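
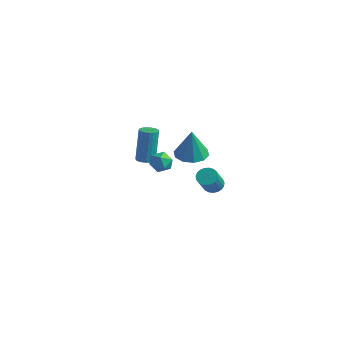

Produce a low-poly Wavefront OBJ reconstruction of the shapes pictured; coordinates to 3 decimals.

v -1.626 3.713 -3.985
v -1.07 3.938 -4.007
v -0.638 2.991 -2.818
v -1.194 2.767 -2.795
v -1.181 4.091 -3.845
v -0.75 3.144 -2.656
v -1.369 4.179 -3.707
v -0.938 3.232 -2.518
v -1.602 4.187 -3.616
v -1.17 3.24 -2.427
v -1.838 4.112 -3.59
v -1.407 3.165 -2.401
v -2.038 3.969 -3.632
v -1.607 3.022 -2.442
v -2.167 3.781 -3.734
v -1.735 2.834 -2.545
v -2.202 3.582 -3.88
v -1.77 2.635 -2.691
v -2.137 3.405 -4.044
v -1.706 2.459 -2.855
v -1.984 3.282 -4.198
v -1.553 2.335 -3.009
v -1.769 3.233 -4.315
v -1.338 2.287 -3.126
v -1.529 3.268 -4.374
v -1.098 2.321 -3.185
v -1.306 3.379 -4.367
v -0.875 2.432 -3.178
v -1.138 3.548 -4.293
v -0.707 2.601 -3.104
v -1.055 3.746 -4.166
v -0.623 2.799 -2.977
v 1.162 -3.13 2.175
v 1.729 -2.8 2.08
v 1.691 -4.06 2.1
v 2.258 -3.73 2.005
v 1.958 -3.711 2.596
v 1.632 -3.137 2.642
v 1.788 -3.723 1.538
v 1.462 -3.149 1.584
v 2.116 -3.167 1.686
v 2.221 -3.159 2.34
v 1.199 -3.701 1.84
v 1.304 -3.693 2.494
v -3.085 3.536 -2.155
v -2.143 3.52 -2.283
v -2.835 3.304 -0.305
v -2.305 4.077 -2.192
v -2.764 4.427 -2.086
v -3.345 4.437 -2.007
v -3.827 4.103 -1.984
v -4.026 3.552 -2.026
v -3.864 2.994 -2.117
v -3.405 2.644 -2.223
v -2.824 2.634 -2.302
v -2.342 2.969 -2.325
v -2.363 -0.521 -0.652
v -1.868 -0.671 -0.596
v -1.983 -0.308 1.388
v -2.477 -0.159 1.332
v -1.847 -0.459 -0.633
v -1.962 -0.097 1.35
v -1.915 -0.258 -0.674
v -2.03 0.105 1.31
v -2.06 -0.102 -0.711
v -2.175 0.26 1.273
v -2.258 -0.019 -0.738
v -2.373 0.343 1.246
v -2.474 -0.023 -0.75
v -2.589 0.34 1.234
v -2.67 -0.113 -0.744
v -2.785 0.25 1.239
v -2.814 -0.273 -0.723
v -2.929 0.09 1.26
v -2.879 -0.477 -0.69
v -2.994 -0.114 1.294
v -2.855 -0.688 -0.65
v -2.97 -0.325 1.334
v -2.746 -0.87 -0.61
v -2.861 -0.507 1.373
v -2.571 -0.992 -0.578
v -2.686 -0.629 1.406
v -2.359 -1.033 -0.558
v -2.474 -0.67 1.426
v -2.148 -0.985 -0.555
v -2.263 -0.622 1.429
v -1.974 -0.857 -0.568
v -2.089 -0.494 1.416
f 2 1 5
f 2 5 3
f 3 5 6
f 3 6 4
f 5 1 7
f 5 7 6
f 6 7 8
f 6 8 4
f 7 1 9
f 7 9 8
f 8 9 10
f 8 10 4
f 9 1 11
f 9 11 10
f 10 11 12
f 10 12 4
f 11 1 13
f 11 13 12
f 12 13 14
f 12 14 4
f 13 1 15
f 13 15 14
f 14 15 16
f 14 16 4
f 15 1 17
f 15 17 16
f 16 17 18
f 16 18 4
f 17 1 19
f 17 19 18
f 18 19 20
f 18 20 4
f 19 1 21
f 19 21 20
f 20 21 22
f 20 22 4
f 21 1 23
f 21 23 22
f 22 23 24
f 22 24 4
f 23 1 25
f 23 25 24
f 24 25 26
f 24 26 4
f 25 1 27
f 25 27 26
f 26 27 28
f 26 28 4
f 27 1 29
f 27 29 28
f 28 29 30
f 28 30 4
f 29 1 31
f 29 31 30
f 30 31 32
f 30 32 4
f 31 1 2
f 31 2 32
f 32 2 3
f 32 3 4
f 33 44 38
f 33 38 34
f 33 34 40
f 33 40 43
f 33 43 44
f 34 38 42
f 38 44 37
f 44 43 35
f 43 40 39
f 40 34 41
f 36 42 37
f 36 37 35
f 36 35 39
f 36 39 41
f 36 41 42
f 37 42 38
f 35 37 44
f 39 35 43
f 41 39 40
f 42 41 34
f 46 45 48
f 46 48 47
f 48 45 49
f 48 49 47
f 49 45 50
f 49 50 47
f 50 45 51
f 50 51 47
f 51 45 52
f 51 52 47
f 52 45 53
f 52 53 47
f 53 45 54
f 53 54 47
f 54 45 55
f 54 55 47
f 55 45 56
f 55 56 47
f 56 45 46
f 56 46 47
f 58 57 61
f 58 61 59
f 59 61 62
f 59 62 60
f 61 57 63
f 61 63 62
f 62 63 64
f 62 64 60
f 63 57 65
f 63 65 64
f 64 65 66
f 64 66 60
f 65 57 67
f 65 67 66
f 66 67 68
f 66 68 60
f 67 57 69
f 67 69 68
f 68 69 70
f 68 70 60
f 69 57 71
f 69 71 70
f 70 71 72
f 70 72 60
f 71 57 73
f 71 73 72
f 72 73 74
f 72 74 60
f 73 57 75
f 73 75 74
f 74 75 76
f 74 76 60
f 75 57 77
f 75 77 76
f 76 77 78
f 76 78 60
f 77 57 79
f 77 79 78
f 78 79 80
f 78 80 60
f 79 57 81
f 79 81 80
f 80 81 82
f 80 82 60
f 81 57 83
f 81 83 82
f 82 83 84
f 82 84 60
f 83 57 85
f 83 85 84
f 84 85 86
f 84 86 60
f 85 57 87
f 85 87 86
f 86 87 88
f 86 88 60
f 87 57 58
f 87 58 88
f 88 58 59
f 88 59 60



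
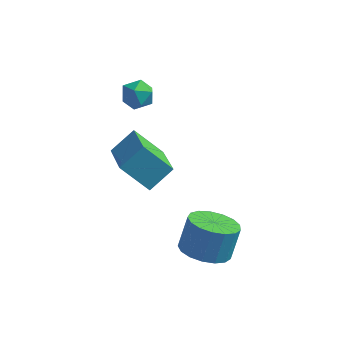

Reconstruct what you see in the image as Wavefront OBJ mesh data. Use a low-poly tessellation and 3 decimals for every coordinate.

v -2.432 0.122 -1.241
v -1.896 0.45 -1.45
v -1.884 -0.23 -0.39
v -1.348 0.098 -0.599
v -1.876 0.432 -0.379
v -2.214 0.65 -0.905
v -1.566 -0.43 -0.935
v -1.904 -0.212 -1.461
v -1.361 0.109 -1.261
v -1.552 0.642 -0.918
v -2.228 -0.422 -0.922
v -2.419 0.111 -0.579
v 0.175 -4.426 -1.183
v -0.828 -4.469 -0.266
v -0.732 -2.844 -2.099
v -1.734 -2.888 -1.181
v 0.734 -3.732 -0.539
v -0.268 -3.776 0.379
v -0.172 -2.151 -1.454
v -1.175 -2.194 -0.537
v 1.933 -4.106 -4.29
v 2.497 -4.767 -4.054
v 2.651 -4.234 -2.933
v 2.087 -3.574 -3.17
v 2.754 -4.47 -4.23
v 2.908 -3.937 -3.11
v 2.824 -4.089 -4.42
v 2.977 -3.557 -3.3
v 2.689 -3.713 -4.581
v 2.842 -3.18 -3.46
v 2.381 -3.427 -4.675
v 2.534 -2.894 -3.554
v 1.971 -3.296 -4.68
v 2.124 -2.764 -3.56
v 1.552 -3.351 -4.597
v 1.705 -2.819 -3.476
v 1.22 -3.579 -4.443
v 1.373 -3.047 -3.323
v 1.052 -3.928 -4.254
v 1.205 -3.395 -3.134
v 1.086 -4.318 -4.074
v 1.239 -3.785 -2.953
v 1.314 -4.659 -3.943
v 1.467 -4.126 -2.822
v 1.684 -4.873 -3.891
v 1.837 -4.341 -2.771
v 2.111 -4.912 -3.931
v 2.264 -4.38 -2.811
f 1 12 6
f 1 6 2
f 1 2 8
f 1 8 11
f 1 11 12
f 2 6 10
f 6 12 5
f 12 11 3
f 11 8 7
f 8 2 9
f 4 10 5
f 4 5 3
f 4 3 7
f 4 7 9
f 4 9 10
f 5 10 6
f 3 5 12
f 7 3 11
f 9 7 8
f 10 9 2
f 14 16 13
f 17 14 13
f 13 16 15
f 15 17 13
f 14 20 16
f 18 14 17
f 18 20 14
f 16 20 15
f 19 17 15
f 15 20 19
f 19 18 17
f 20 18 19
f 22 21 25
f 22 25 23
f 23 25 26
f 23 26 24
f 25 21 27
f 25 27 26
f 26 27 28
f 26 28 24
f 27 21 29
f 27 29 28
f 28 29 30
f 28 30 24
f 29 21 31
f 29 31 30
f 30 31 32
f 30 32 24
f 31 21 33
f 31 33 32
f 32 33 34
f 32 34 24
f 33 21 35
f 33 35 34
f 34 35 36
f 34 36 24
f 35 21 37
f 35 37 36
f 36 37 38
f 36 38 24
f 37 21 39
f 37 39 38
f 38 39 40
f 38 40 24
f 39 21 41
f 39 41 40
f 40 41 42
f 40 42 24
f 41 21 43
f 41 43 42
f 42 43 44
f 42 44 24
f 43 21 45
f 43 45 44
f 44 45 46
f 44 46 24
f 45 21 47
f 45 47 46
f 46 47 48
f 46 48 24
f 47 21 22
f 47 22 48
f 48 22 23
f 48 23 24



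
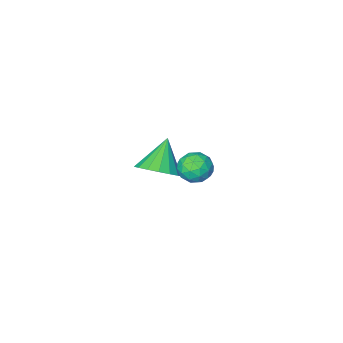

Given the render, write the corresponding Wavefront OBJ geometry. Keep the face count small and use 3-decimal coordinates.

v -1.814 2.044 1.605
v -1.209 2.072 2.042
v -1.511 0.928 1.258
v -0.906 0.956 1.695
v -1.587 0.926 2
v -1.774 1.616 2.215
v -0.946 1.384 1.085
v -1.133 2.074 1.3
v -0.673 1.664 1.721
v -1.069 1.381 2.287
v -1.651 1.619 1.013
v -2.047 1.336 1.579
v -1.538 2.156 1.854
v -1.182 0.844 1.446
v -1.582 0.826 1.625
v -1.227 0.842 1.882
v -1.87 1.888 1.956
v -1.515 1.904 2.213
v -1.737 1.23 2.188
v -1.205 1.096 1.087
v -0.85 1.112 1.344
v -1.493 2.158 1.418
v -1.138 2.174 1.675
v -0.983 1.77 1.112
v -0.868 1.933 1.922
v -0.69 1.277 1.718
v -0.713 1.529 1.36
v -0.823 1.934 1.486
v -1.101 1.766 2.255
v -0.922 1.11 2.051
v -1.322 1.092 2.23
v -1.433 1.498 2.356
v -0.785 1.526 2.066
v -1.798 1.89 1.249
v -1.619 1.234 1.045
v -1.287 1.502 0.944
v -1.398 1.908 1.07
v -2.03 1.723 1.582
v -1.852 1.067 1.378
v -1.897 1.066 1.814
v -2.007 1.471 1.94
v -1.935 1.474 1.234
v -2.623 -3.458 -2.529
v -1.943 -3.1 -1.889
v -3.497 -4.122 -1.231
v -2.264 -2.747 -1.924
v -2.668 -2.557 -2.098
v -3.061 -2.573 -2.37
v -3.353 -2.791 -2.68
v -3.479 -3.163 -2.954
v -3.408 -3.602 -3.131
v -3.158 -4.008 -3.171
v -2.785 -4.288 -3.063
v -2.375 -4.378 -2.833
v -2.022 -4.257 -2.533
v -1.806 -3.953 -2.233
v -1.778 -3.536 -2
f 1 38 17
f 38 12 41
f 17 41 6
f 38 41 17
f 1 17 13
f 17 6 18
f 13 18 2
f 17 18 13
f 1 13 22
f 13 2 23
f 22 23 8
f 13 23 22
f 1 22 34
f 22 8 37
f 34 37 11
f 22 37 34
f 1 34 38
f 34 11 42
f 38 42 12
f 34 42 38
f 2 18 29
f 18 6 32
f 29 32 10
f 18 32 29
f 6 41 19
f 41 12 40
f 19 40 5
f 41 40 19
f 12 42 39
f 42 11 35
f 39 35 3
f 42 35 39
f 11 37 36
f 37 8 24
f 36 24 7
f 37 24 36
f 8 23 28
f 23 2 25
f 28 25 9
f 23 25 28
f 4 30 16
f 30 10 31
f 16 31 5
f 30 31 16
f 4 16 14
f 16 5 15
f 14 15 3
f 16 15 14
f 4 14 21
f 14 3 20
f 21 20 7
f 14 20 21
f 4 21 26
f 21 7 27
f 26 27 9
f 21 27 26
f 4 26 30
f 26 9 33
f 30 33 10
f 26 33 30
f 5 31 19
f 31 10 32
f 19 32 6
f 31 32 19
f 3 15 39
f 15 5 40
f 39 40 12
f 15 40 39
f 7 20 36
f 20 3 35
f 36 35 11
f 20 35 36
f 9 27 28
f 27 7 24
f 28 24 8
f 27 24 28
f 10 33 29
f 33 9 25
f 29 25 2
f 33 25 29
f 44 43 46
f 44 46 45
f 46 43 47
f 46 47 45
f 47 43 48
f 47 48 45
f 48 43 49
f 48 49 45
f 49 43 50
f 49 50 45
f 50 43 51
f 50 51 45
f 51 43 52
f 51 52 45
f 52 43 53
f 52 53 45
f 53 43 54
f 53 54 45
f 54 43 55
f 54 55 45
f 55 43 56
f 55 56 45
f 56 43 57
f 56 57 45
f 57 43 44
f 57 44 45



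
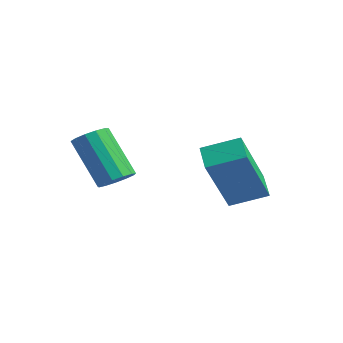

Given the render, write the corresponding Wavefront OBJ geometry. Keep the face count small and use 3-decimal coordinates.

v 1.793 -2.229 0.21
v 2.188 -1.989 0.526
v 1.221 -2.27 1.946
v 0.827 -2.511 1.63
v 1.991 -1.758 0.438
v 1.025 -2.039 1.858
v 1.732 -1.677 0.278
v 0.766 -1.958 1.697
v 1.492 -1.771 0.096
v 0.526 -2.052 1.515
v 1.348 -2.011 -0.05
v 0.381 -2.292 1.37
v 1.345 -2.32 -0.113
v 0.379 -2.601 1.307
v 1.484 -2.601 -0.073
v 0.518 -2.882 1.346
v 1.722 -2.763 0.056
v 0.756 -3.044 1.476
v 1.982 -2.756 0.235
v 1.016 -3.037 1.654
v 2.182 -2.582 0.405
v 1.216 -2.863 1.825
v 2.259 -2.296 0.514
v 1.293 -2.577 1.934
v 2.765 0.496 -0.219
v 3.277 -0.572 1.527
v 3.341 1.401 0.165
v 3.853 0.334 1.912
v 3.527 0.186 -0.632
v 4.039 -0.881 1.115
v 4.103 1.092 -0.247
v 4.615 0.024 1.499
f 2 1 5
f 2 5 3
f 3 5 6
f 3 6 4
f 5 1 7
f 5 7 6
f 6 7 8
f 6 8 4
f 7 1 9
f 7 9 8
f 8 9 10
f 8 10 4
f 9 1 11
f 9 11 10
f 10 11 12
f 10 12 4
f 11 1 13
f 11 13 12
f 12 13 14
f 12 14 4
f 13 1 15
f 13 15 14
f 14 15 16
f 14 16 4
f 15 1 17
f 15 17 16
f 16 17 18
f 16 18 4
f 17 1 19
f 17 19 18
f 18 19 20
f 18 20 4
f 19 1 21
f 19 21 20
f 20 21 22
f 20 22 4
f 21 1 23
f 21 23 22
f 22 23 24
f 22 24 4
f 23 1 2
f 23 2 24
f 24 2 3
f 24 3 4
f 26 28 25
f 29 26 25
f 25 28 27
f 27 29 25
f 26 32 28
f 30 26 29
f 30 32 26
f 28 32 27
f 31 29 27
f 27 32 31
f 31 30 29
f 32 30 31



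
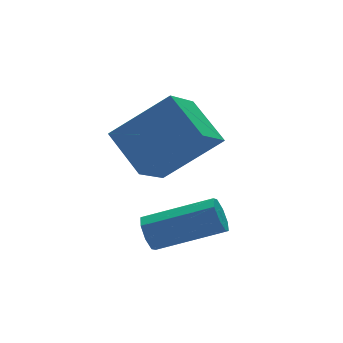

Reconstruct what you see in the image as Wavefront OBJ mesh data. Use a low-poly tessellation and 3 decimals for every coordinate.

v -4.226 -0.958 0.844
v -3.972 -0.837 0.419
v -2.5 -1.642 1.07
v -2.754 -1.762 1.496
v -3.943 -0.561 0.694
v -2.47 -1.366 1.345
v -4.08 -0.518 1.057
v -2.607 -1.322 1.708
v -4.302 -0.732 1.295
v -2.83 -1.536 1.946
v -4.48 -1.078 1.27
v -3.008 -1.883 1.921
v -4.51 -1.354 0.995
v -3.037 -2.159 1.646
v -4.373 -1.398 0.632
v -2.9 -2.202 1.283
v -4.15 -1.184 0.394
v -2.678 -1.988 1.045
v -2.651 -0.707 3.56
v -2.821 0.525 4.324
v -4.021 -0.147 2.353
v -4.191 1.085 3.117
v -1.669 -0.065 2.743
v -1.839 1.167 3.507
v -3.039 0.495 1.536
v -3.209 1.727 2.3
f 2 1 5
f 2 5 3
f 3 5 6
f 3 6 4
f 5 1 7
f 5 7 6
f 6 7 8
f 6 8 4
f 7 1 9
f 7 9 8
f 8 9 10
f 8 10 4
f 9 1 11
f 9 11 10
f 10 11 12
f 10 12 4
f 11 1 13
f 11 13 12
f 12 13 14
f 12 14 4
f 13 1 15
f 13 15 14
f 14 15 16
f 14 16 4
f 15 1 17
f 15 17 16
f 16 17 18
f 16 18 4
f 17 1 2
f 17 2 18
f 18 2 3
f 18 3 4
f 20 22 19
f 23 20 19
f 19 22 21
f 21 23 19
f 20 26 22
f 24 20 23
f 24 26 20
f 22 26 21
f 25 23 21
f 21 26 25
f 25 24 23
f 26 24 25



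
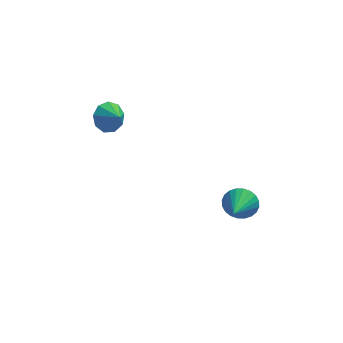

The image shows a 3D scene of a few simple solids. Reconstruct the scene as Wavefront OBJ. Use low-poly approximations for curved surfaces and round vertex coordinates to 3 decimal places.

v -3.7 0.874 2.834
v -3.02 1.03 2.175
v -3.08 0.246 3.326
v -2.964 1.466 2.663
v -3.252 1.625 3.231
v -3.75 1.433 3.613
v -4.225 0.979 3.631
v -4.453 0.476 3.277
v -4.33 0.159 2.715
v -3.911 0.177 2.209
v -3.394 0.521 1.996
v 2.984 -1.189 -2.049
v 3.469 -0.939 -1.259
v 2.656 -3.071 -1.251
v 3.121 -0.839 -1.166
v 2.752 -0.791 -1.207
v 2.418 -0.805 -1.376
v 2.17 -0.877 -1.648
v 2.046 -0.996 -1.98
v 2.065 -1.145 -2.324
v 2.224 -1.301 -2.625
v 2.499 -1.439 -2.839
v 2.848 -1.54 -2.932
v 3.217 -1.587 -2.891
v 3.551 -1.573 -2.722
v 3.799 -1.502 -2.45
v 3.922 -1.382 -2.117
v 3.903 -1.233 -1.774
v 3.744 -1.078 -1.473
f 2 1 4
f 2 4 3
f 4 1 5
f 4 5 3
f 5 1 6
f 5 6 3
f 6 1 7
f 6 7 3
f 7 1 8
f 7 8 3
f 8 1 9
f 8 9 3
f 9 1 10
f 9 10 3
f 10 1 11
f 10 11 3
f 11 1 2
f 11 2 3
f 13 12 15
f 13 15 14
f 15 12 16
f 15 16 14
f 16 12 17
f 16 17 14
f 17 12 18
f 17 18 14
f 18 12 19
f 18 19 14
f 19 12 20
f 19 20 14
f 20 12 21
f 20 21 14
f 21 12 22
f 21 22 14
f 22 12 23
f 22 23 14
f 23 12 24
f 23 24 14
f 24 12 25
f 24 25 14
f 25 12 26
f 25 26 14
f 26 12 27
f 26 27 14
f 27 12 28
f 27 28 14
f 28 12 29
f 28 29 14
f 29 12 13
f 29 13 14



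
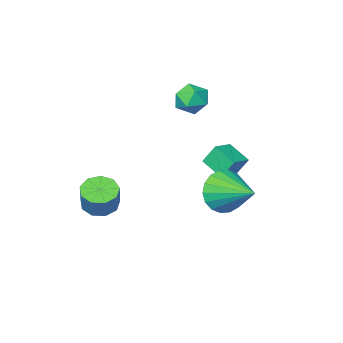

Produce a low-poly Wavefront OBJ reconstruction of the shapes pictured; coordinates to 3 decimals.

v 0.36 -4.091 -1.17
v 0.921 -4.565 -1.083
v 1.201 -4.044 -0.062
v 0.64 -3.569 -0.15
v 1.078 -4.155 -1.335
v 1.359 -3.634 -0.314
v 0.899 -3.716 -1.51
v 1.18 -3.194 -0.489
v 0.468 -3.451 -1.527
v 0.749 -2.93 -0.506
v -0.014 -3.486 -1.376
v 0.267 -2.965 -0.355
v -0.321 -3.804 -1.13
v -0.04 -3.282 -0.109
v -0.31 -4.256 -0.902
v -0.029 -3.734 0.119
v 0.015 -4.63 -0.8
v 0.295 -4.109 0.221
v 0.501 -4.753 -0.871
v 0.781 -4.232 0.15
v -2.711 -0.35 0.387
v -2.319 0.019 -0.432
v -2.969 1.27 0.993
v -2.742 -0.011 -0.532
v -3.159 -0.109 -0.451
v -3.488 -0.254 -0.203
v -3.662 -0.418 0.161
v -3.648 -0.569 0.57
v -3.449 -0.676 0.943
v -3.103 -0.72 1.205
v -2.68 -0.689 1.306
v -2.262 -0.592 1.224
v -1.934 -0.447 0.976
v -1.759 -0.283 0.612
v -1.773 -0.132 0.203
v -1.973 -0.024 -0.17
v -3.584 -3.061 3.449
v -3.24 -3.324 4.082
v -3.46 -4.176 2.918
v -3.116 -4.439 3.551
v -3.863 -4.265 3.565
v -3.94 -3.576 3.893
v -2.76 -3.924 3.107
v -2.837 -3.235 3.435
v -2.731 -3.858 3.871
v -3.412 -4.068 4.154
v -3.288 -3.432 2.846
v -3.969 -3.642 3.129
v -4.165 -2.353 1.519
v -3.337 -2.029 1.756
v -4.398 -1.417 1.056
v -3.569 -1.094 1.293
v -3.811 -2.666 0.707
v -2.982 -2.343 0.944
v -4.043 -1.731 0.244
v -3.215 -1.407 0.481
f 2 1 5
f 2 5 3
f 3 5 6
f 3 6 4
f 5 1 7
f 5 7 6
f 6 7 8
f 6 8 4
f 7 1 9
f 7 9 8
f 8 9 10
f 8 10 4
f 9 1 11
f 9 11 10
f 10 11 12
f 10 12 4
f 11 1 13
f 11 13 12
f 12 13 14
f 12 14 4
f 13 1 15
f 13 15 14
f 14 15 16
f 14 16 4
f 15 1 17
f 15 17 16
f 16 17 18
f 16 18 4
f 17 1 19
f 17 19 18
f 18 19 20
f 18 20 4
f 19 1 2
f 19 2 20
f 20 2 3
f 20 3 4
f 22 21 24
f 22 24 23
f 24 21 25
f 24 25 23
f 25 21 26
f 25 26 23
f 26 21 27
f 26 27 23
f 27 21 28
f 27 28 23
f 28 21 29
f 28 29 23
f 29 21 30
f 29 30 23
f 30 21 31
f 30 31 23
f 31 21 32
f 31 32 23
f 32 21 33
f 32 33 23
f 33 21 34
f 33 34 23
f 34 21 35
f 34 35 23
f 35 21 36
f 35 36 23
f 36 21 22
f 36 22 23
f 37 48 42
f 37 42 38
f 37 38 44
f 37 44 47
f 37 47 48
f 38 42 46
f 42 48 41
f 48 47 39
f 47 44 43
f 44 38 45
f 40 46 41
f 40 41 39
f 40 39 43
f 40 43 45
f 40 45 46
f 41 46 42
f 39 41 48
f 43 39 47
f 45 43 44
f 46 45 38
f 50 52 49
f 53 50 49
f 49 52 51
f 51 53 49
f 50 56 52
f 54 50 53
f 54 56 50
f 52 56 51
f 55 53 51
f 51 56 55
f 55 54 53
f 56 54 55



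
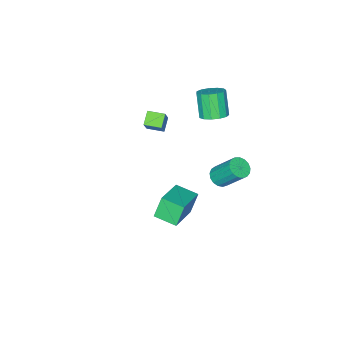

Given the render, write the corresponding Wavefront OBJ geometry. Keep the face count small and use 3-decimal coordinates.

v -2.651 -3.553 -0.052
v -1.952 -3.072 1.136
v -1.955 -3.161 -0.62
v -1.256 -2.681 0.568
v -2.104 -4.459 -0.008
v -1.405 -3.979 1.18
v -1.408 -4.068 -0.576
v -0.709 -3.587 0.612
v -3.203 -0.38 1.95
v -2.382 -0.389 2.205
v -2.856 -1.109 3.705
v -3.677 -1.1 3.45
v -2.565 0.035 2.35
v -3.039 -0.684 3.851
v -2.951 0.327 2.369
v -3.425 -0.392 3.869
v -3.417 0.395 2.254
v -3.891 -0.324 3.754
v -3.815 0.217 2.043
v -4.289 -0.503 3.543
v -4.019 -0.151 1.802
v -4.493 -0.871 3.302
v -3.964 -0.592 1.608
v -4.437 -1.311 3.109
v -3.667 -0.966 1.523
v -4.141 -1.685 3.023
v -3.223 -1.153 1.573
v -3.697 -1.872 3.074
v -2.773 -1.096 1.743
v -3.246 -1.815 3.243
v -2.459 -0.811 1.978
v -2.933 -1.53 3.479
v -3.556 -0.144 -3.997
v -2.83 -0 -3.971
v -3.139 1.267 -2.376
v -3.864 1.124 -2.403
v -2.957 0.246 -4.191
v -3.266 1.513 -2.597
v -3.221 0.403 -4.367
v -3.53 1.671 -2.773
v -3.562 0.435 -4.458
v -3.871 1.702 -2.864
v -3.901 0.334 -4.444
v -4.21 1.602 -2.85
v -4.161 0.124 -4.327
v -4.47 1.391 -2.733
v -4.283 -0.148 -4.135
v -4.591 1.12 -2.541
v -4.237 -0.418 -3.911
v -4.546 0.849 -2.317
v -4.036 -0.626 -3.707
v -4.345 0.642 -2.113
v -3.724 -0.723 -3.569
v -4.033 0.544 -1.975
v -3.374 -0.688 -3.529
v -3.683 0.58 -1.935
v -3.066 -0.528 -3.597
v -3.375 0.74 -2.003
v -2.869 -0.28 -3.756
v -3.178 0.988 -2.162
v 3.024 2.192 0.209
v 2.473 2.239 1.496
v 2.597 3.463 -0.019
v 2.047 3.51 1.267
v 4.873 2.95 0.973
v 4.323 2.997 2.259
v 4.447 4.221 0.744
v 3.896 4.268 2.031
f 2 4 1
f 5 2 1
f 1 4 3
f 3 5 1
f 2 8 4
f 6 2 5
f 6 8 2
f 4 8 3
f 7 5 3
f 3 8 7
f 7 6 5
f 8 6 7
f 10 9 13
f 10 13 11
f 11 13 14
f 11 14 12
f 13 9 15
f 13 15 14
f 14 15 16
f 14 16 12
f 15 9 17
f 15 17 16
f 16 17 18
f 16 18 12
f 17 9 19
f 17 19 18
f 18 19 20
f 18 20 12
f 19 9 21
f 19 21 20
f 20 21 22
f 20 22 12
f 21 9 23
f 21 23 22
f 22 23 24
f 22 24 12
f 23 9 25
f 23 25 24
f 24 25 26
f 24 26 12
f 25 9 27
f 25 27 26
f 26 27 28
f 26 28 12
f 27 9 29
f 27 29 28
f 28 29 30
f 28 30 12
f 29 9 31
f 29 31 30
f 30 31 32
f 30 32 12
f 31 9 10
f 31 10 32
f 32 10 11
f 32 11 12
f 34 33 37
f 34 37 35
f 35 37 38
f 35 38 36
f 37 33 39
f 37 39 38
f 38 39 40
f 38 40 36
f 39 33 41
f 39 41 40
f 40 41 42
f 40 42 36
f 41 33 43
f 41 43 42
f 42 43 44
f 42 44 36
f 43 33 45
f 43 45 44
f 44 45 46
f 44 46 36
f 45 33 47
f 45 47 46
f 46 47 48
f 46 48 36
f 47 33 49
f 47 49 48
f 48 49 50
f 48 50 36
f 49 33 51
f 49 51 50
f 50 51 52
f 50 52 36
f 51 33 53
f 51 53 52
f 52 53 54
f 52 54 36
f 53 33 55
f 53 55 54
f 54 55 56
f 54 56 36
f 55 33 57
f 55 57 56
f 56 57 58
f 56 58 36
f 57 33 59
f 57 59 58
f 58 59 60
f 58 60 36
f 59 33 34
f 59 34 60
f 60 34 35
f 60 35 36
f 62 64 61
f 65 62 61
f 61 64 63
f 63 65 61
f 62 68 64
f 66 62 65
f 66 68 62
f 64 68 63
f 67 65 63
f 63 68 67
f 67 66 65
f 68 66 67



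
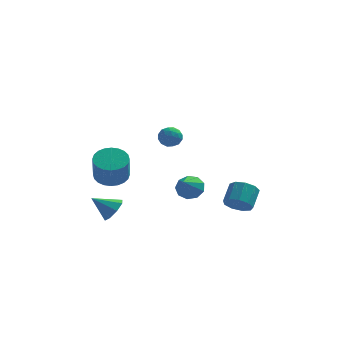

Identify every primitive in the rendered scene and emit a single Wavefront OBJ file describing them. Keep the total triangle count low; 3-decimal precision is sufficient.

v 0.66 4.263 -4.438
v 1.494 4.331 -4.105
v 0.3 2.717 -3.222
v 1.107 4.679 -3.777
v 0.511 4.833 -3.758
v -0.015 4.72 -4.057
v -0.225 4.393 -4.535
v -0.021 4.006 -4.967
v 0.502 3.738 -5.152
v 1.099 3.716 -5.003
v 1.491 3.95 -4.589
v 3.491 -0.496 -3.401
v 4.208 -0.341 -3.904
v 4.567 0.731 -3.062
v 3.849 0.576 -2.559
v 3.735 -0.02 -4.112
v 4.093 1.053 -3.27
v 3.147 0.079 -3.987
v 3.506 1.151 -3.145
v 2.72 -0.092 -3.588
v 3.079 0.981 -2.746
v 2.654 -0.452 -3.101
v 3.013 0.621 -2.259
v 2.979 -0.832 -2.755
v 3.338 0.24 -1.913
v 3.544 -1.056 -2.711
v 3.902 0.017 -1.869
v 4.083 -1.017 -2.99
v 4.442 0.055 -2.148
v 4.346 -0.735 -3.461
v 4.705 0.337 -2.619
v -3.704 0.534 -1.594
v -2.664 0.574 -1.605
v -2.617 -0.213 0.024
v -3.656 -0.254 0.034
v -2.756 0.929 -1.431
v -2.709 0.142 0.198
v -2.991 1.224 -1.281
v -2.944 0.436 0.348
v -3.335 1.414 -1.18
v -3.288 0.626 0.449
v -3.735 1.469 -1.141
v -3.688 0.682 0.488
v -4.131 1.383 -1.172
v -4.084 0.595 0.457
v -4.461 1.167 -1.267
v -4.414 0.379 0.362
v -4.676 0.854 -1.411
v -4.629 0.067 0.218
v -4.743 0.493 -1.584
v -4.696 -0.294 0.045
v -4.651 0.138 -1.758
v -4.604 -0.649 -0.129
v -4.416 -0.156 -1.908
v -4.369 -0.944 -0.279
v -4.072 -0.346 -2.009
v -4.025 -1.134 -0.38
v -3.672 -0.402 -2.048
v -3.625 -1.189 -0.419
v -3.276 -0.315 -2.017
v -3.229 -1.103 -0.388
v -2.946 -0.099 -1.922
v -2.899 -0.887 -0.293
v -2.731 0.213 -1.778
v -2.684 -0.574 -0.149
v -3.288 -3.762 -2.237
v -2.84 -3.347 -1.645
v -4.492 -3.738 -1.343
v -3.14 -2.944 -2.059
v -3.525 -3.02 -2.577
v -3.772 -3.531 -2.896
v -3.735 -4.177 -2.829
v -3.436 -4.58 -2.414
v -3.05 -4.504 -1.896
v -2.803 -3.993 -1.578
v -0.069 -2.52 3.609
v 0.426 -2.656 3.096
v -0.886 -3.064 2.964
v -0.391 -3.2 2.451
v -0.351 -3.536 3.093
v 0.154 -3.2 3.491
v -0.614 -2.52 2.569
v -0.109 -2.184 2.967
v 0.089 -2.656 2.453
v 0.252 -3.284 2.777
v -0.712 -2.436 3.283
v -0.549 -3.064 3.607
v 0.25 -2.54 3.409
v -0.71 -3.18 2.651
v -0.686 -3.377 3.028
v -0.396 -3.457 2.727
v 0.09 -2.86 3.641
v 0.381 -2.94 3.34
v -0.075 -3.458 3.338
v -0.841 -2.78 2.72
v -0.55 -2.86 2.419
v -0.064 -2.263 3.333
v 0.226 -2.343 3.032
v -0.385 -2.262 2.722
v 0.343 -2.62 2.73
v -0.137 -2.94 2.351
v -0.268 -2.54 2.42
v 0.028 -2.342 2.654
v 0.439 -2.989 2.92
v -0.041 -3.309 2.541
v -0.018 -3.507 2.918
v 0.279 -3.309 3.152
v 0.241 -2.989 2.542
v -0.419 -2.411 3.519
v -0.899 -2.731 3.14
v -0.739 -2.411 2.908
v -0.442 -2.213 3.142
v -0.323 -2.78 3.709
v -0.803 -3.1 3.33
v -0.488 -3.378 3.406
v -0.192 -3.18 3.64
v -0.701 -2.731 3.518
f 2 1 4
f 2 4 3
f 4 1 5
f 4 5 3
f 5 1 6
f 5 6 3
f 6 1 7
f 6 7 3
f 7 1 8
f 7 8 3
f 8 1 9
f 8 9 3
f 9 1 10
f 9 10 3
f 10 1 11
f 10 11 3
f 11 1 2
f 11 2 3
f 13 12 16
f 13 16 14
f 14 16 17
f 14 17 15
f 16 12 18
f 16 18 17
f 17 18 19
f 17 19 15
f 18 12 20
f 18 20 19
f 19 20 21
f 19 21 15
f 20 12 22
f 20 22 21
f 21 22 23
f 21 23 15
f 22 12 24
f 22 24 23
f 23 24 25
f 23 25 15
f 24 12 26
f 24 26 25
f 25 26 27
f 25 27 15
f 26 12 28
f 26 28 27
f 27 28 29
f 27 29 15
f 28 12 30
f 28 30 29
f 29 30 31
f 29 31 15
f 30 12 13
f 30 13 31
f 31 13 14
f 31 14 15
f 33 32 36
f 33 36 34
f 34 36 37
f 34 37 35
f 36 32 38
f 36 38 37
f 37 38 39
f 37 39 35
f 38 32 40
f 38 40 39
f 39 40 41
f 39 41 35
f 40 32 42
f 40 42 41
f 41 42 43
f 41 43 35
f 42 32 44
f 42 44 43
f 43 44 45
f 43 45 35
f 44 32 46
f 44 46 45
f 45 46 47
f 45 47 35
f 46 32 48
f 46 48 47
f 47 48 49
f 47 49 35
f 48 32 50
f 48 50 49
f 49 50 51
f 49 51 35
f 50 32 52
f 50 52 51
f 51 52 53
f 51 53 35
f 52 32 54
f 52 54 53
f 53 54 55
f 53 55 35
f 54 32 56
f 54 56 55
f 55 56 57
f 55 57 35
f 56 32 58
f 56 58 57
f 57 58 59
f 57 59 35
f 58 32 60
f 58 60 59
f 59 60 61
f 59 61 35
f 60 32 62
f 60 62 61
f 61 62 63
f 61 63 35
f 62 32 64
f 62 64 63
f 63 64 65
f 63 65 35
f 64 32 33
f 64 33 65
f 65 33 34
f 65 34 35
f 67 66 69
f 67 69 68
f 69 66 70
f 69 70 68
f 70 66 71
f 70 71 68
f 71 66 72
f 71 72 68
f 72 66 73
f 72 73 68
f 73 66 74
f 73 74 68
f 74 66 75
f 74 75 68
f 75 66 67
f 75 67 68
f 76 113 92
f 113 87 116
f 92 116 81
f 113 116 92
f 76 92 88
f 92 81 93
f 88 93 77
f 92 93 88
f 76 88 97
f 88 77 98
f 97 98 83
f 88 98 97
f 76 97 109
f 97 83 112
f 109 112 86
f 97 112 109
f 76 109 113
f 109 86 117
f 113 117 87
f 109 117 113
f 77 93 104
f 93 81 107
f 104 107 85
f 93 107 104
f 81 116 94
f 116 87 115
f 94 115 80
f 116 115 94
f 87 117 114
f 117 86 110
f 114 110 78
f 117 110 114
f 86 112 111
f 112 83 99
f 111 99 82
f 112 99 111
f 83 98 103
f 98 77 100
f 103 100 84
f 98 100 103
f 79 105 91
f 105 85 106
f 91 106 80
f 105 106 91
f 79 91 89
f 91 80 90
f 89 90 78
f 91 90 89
f 79 89 96
f 89 78 95
f 96 95 82
f 89 95 96
f 79 96 101
f 96 82 102
f 101 102 84
f 96 102 101
f 79 101 105
f 101 84 108
f 105 108 85
f 101 108 105
f 80 106 94
f 106 85 107
f 94 107 81
f 106 107 94
f 78 90 114
f 90 80 115
f 114 115 87
f 90 115 114
f 82 95 111
f 95 78 110
f 111 110 86
f 95 110 111
f 84 102 103
f 102 82 99
f 103 99 83
f 102 99 103
f 85 108 104
f 108 84 100
f 104 100 77
f 108 100 104



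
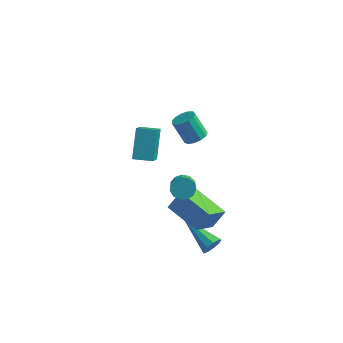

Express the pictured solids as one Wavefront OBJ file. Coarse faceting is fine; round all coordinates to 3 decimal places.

v -3.687 1.521 -1.576
v -3.853 2.677 -0.327
v -3.886 2.732 -2.723
v -4.051 3.888 -1.474
v -2.709 1.672 -1.586
v -2.874 2.828 -0.337
v -2.907 2.883 -2.733
v -3.073 4.039 -1.484
v 1.278 -2.046 -3.151
v 1.55 -1.893 -2.698
v -0.418 -1.054 -2.469
v 1.593 -1.634 -2.967
v 1.489 -1.567 -3.322
v 1.286 -1.725 -3.598
v 1.08 -2.032 -3.664
v 0.966 -2.346 -3.49
v 0.999 -2.519 -3.158
v 1.162 -2.471 -2.822
v 1.379 -2.224 -2.641
v 1.37 -2.353 -1.205
v 0.981 -3.645 -0.153
v -0.182 -1.572 -0.82
v -0.572 -2.863 0.231
v 1.812 -1.857 -0.431
v 1.422 -3.148 0.62
v 0.259 -1.075 -0.047
v -0.13 -2.367 1.005
v -0.287 0.533 2.195
v 0.028 1.02 2.303
v -0.619 1.195 3.394
v -0.933 0.707 3.285
v -0.239 1.117 2.13
v -0.886 1.292 3.22
v -0.52 1.029 1.977
v -1.167 1.203 3.067
v -0.728 0.783 1.893
v -1.375 0.957 2.984
v -0.795 0.457 1.905
v -1.442 0.632 2.996
v -0.701 0.156 2.009
v -1.348 0.33 3.1
v -0.475 -0.026 2.172
v -1.122 0.149 3.263
v -0.19 -0.03 2.342
v -0.837 0.144 3.433
v 0.065 0.144 2.465
v -0.582 0.318 3.556
v 0.208 0.442 2.503
v -0.439 0.616 3.593
v 0.194 0.768 2.442
v -0.453 0.943 3.533
v -0.062 -2.205 1.334
v 0.448 -2.29 1.073
v 0.673 -3.061 1.765
v 0.162 -2.975 2.026
v 0.5 -2.066 1.305
v 0.725 -2.837 1.997
v 0.373 -1.886 1.546
v 0.598 -2.657 2.239
v 0.108 -1.807 1.72
v 0.333 -2.578 2.413
v -0.211 -1.855 1.772
v 0.014 -2.625 2.464
v -0.483 -2.013 1.684
v -0.258 -2.783 2.376
v -0.622 -2.232 1.485
v -0.397 -3.003 2.177
v -0.583 -2.443 1.238
v -0.358 -3.213 1.93
v -0.378 -2.578 1.021
v -0.153 -3.348 1.714
v -0.074 -2.594 0.904
v 0.151 -3.365 1.597
v 0.234 -2.487 0.923
v 0.459 -3.258 1.616
f 2 4 1
f 5 2 1
f 1 4 3
f 3 5 1
f 2 8 4
f 6 2 5
f 6 8 2
f 4 8 3
f 7 5 3
f 3 8 7
f 7 6 5
f 8 6 7
f 10 9 12
f 10 12 11
f 12 9 13
f 12 13 11
f 13 9 14
f 13 14 11
f 14 9 15
f 14 15 11
f 15 9 16
f 15 16 11
f 16 9 17
f 16 17 11
f 17 9 18
f 17 18 11
f 18 9 19
f 18 19 11
f 19 9 10
f 19 10 11
f 21 23 20
f 24 21 20
f 20 23 22
f 22 24 20
f 21 27 23
f 25 21 24
f 25 27 21
f 23 27 22
f 26 24 22
f 22 27 26
f 26 25 24
f 27 25 26
f 29 28 32
f 29 32 30
f 30 32 33
f 30 33 31
f 32 28 34
f 32 34 33
f 33 34 35
f 33 35 31
f 34 28 36
f 34 36 35
f 35 36 37
f 35 37 31
f 36 28 38
f 36 38 37
f 37 38 39
f 37 39 31
f 38 28 40
f 38 40 39
f 39 40 41
f 39 41 31
f 40 28 42
f 40 42 41
f 41 42 43
f 41 43 31
f 42 28 44
f 42 44 43
f 43 44 45
f 43 45 31
f 44 28 46
f 44 46 45
f 45 46 47
f 45 47 31
f 46 28 48
f 46 48 47
f 47 48 49
f 47 49 31
f 48 28 50
f 48 50 49
f 49 50 51
f 49 51 31
f 50 28 29
f 50 29 51
f 51 29 30
f 51 30 31
f 53 52 56
f 53 56 54
f 54 56 57
f 54 57 55
f 56 52 58
f 56 58 57
f 57 58 59
f 57 59 55
f 58 52 60
f 58 60 59
f 59 60 61
f 59 61 55
f 60 52 62
f 60 62 61
f 61 62 63
f 61 63 55
f 62 52 64
f 62 64 63
f 63 64 65
f 63 65 55
f 64 52 66
f 64 66 65
f 65 66 67
f 65 67 55
f 66 52 68
f 66 68 67
f 67 68 69
f 67 69 55
f 68 52 70
f 68 70 69
f 69 70 71
f 69 71 55
f 70 52 72
f 70 72 71
f 71 72 73
f 71 73 55
f 72 52 74
f 72 74 73
f 73 74 75
f 73 75 55
f 74 52 53
f 74 53 75
f 75 53 54
f 75 54 55



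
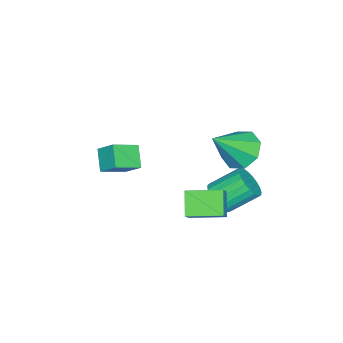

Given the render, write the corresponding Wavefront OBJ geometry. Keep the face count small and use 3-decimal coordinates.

v -0.321 2.515 -0.39
v -1.212 2.071 0.507
v -0.879 4.114 -0.152
v -1.77 3.67 0.745
v 0.29 2.63 0.275
v -0.601 2.186 1.172
v -0.268 4.229 0.513
v -1.159 3.785 1.41
v -3.155 3.723 2.606
v -2.398 3.532 1.846
v -1.825 2.917 4.134
v -2.326 4.291 2.184
v -2.74 4.718 2.77
v -3.397 4.561 3.26
v -3.912 3.914 3.367
v -3.984 3.155 3.028
v -3.57 2.729 2.443
v -2.913 2.885 1.953
v -3.259 2.641 -1.396
v -2.507 2.732 -0.929
v -3.289 3.909 0.103
v -4.041 3.819 -0.364
v -2.466 2.989 -1.192
v -3.248 4.167 -0.16
v -2.562 3.187 -1.49
v -3.344 4.364 -0.458
v -2.779 3.289 -1.772
v -3.561 4.467 -0.74
v -3.079 3.28 -1.988
v -3.861 4.458 -0.957
v -3.41 3.161 -2.103
v -4.192 4.338 -1.071
v -3.715 2.951 -2.095
v -4.497 4.129 -1.063
v -3.941 2.688 -1.966
v -4.723 3.866 -0.934
v -4.049 2.417 -1.739
v -4.831 3.594 -0.707
v -4.021 2.185 -1.452
v -4.803 3.362 -0.42
v -3.861 2.031 -1.156
v -4.643 3.209 -0.124
v -3.597 1.983 -0.901
v -4.379 3.161 0.131
v -3.274 2.049 -0.732
v -4.056 3.227 0.3
v -2.949 2.217 -0.677
v -3.731 3.395 0.354
v -2.678 2.459 -0.747
v -3.46 3.636 0.285
v -1.86 -2.816 1.178
v -1.697 -1.94 1.951
v -2.946 -2.086 0.577
v -2.783 -1.209 1.35
v -1.057 -2.271 0.39
v -0.894 -1.394 1.163
v -2.143 -1.54 -0.211
v -1.98 -0.664 0.562
f 2 4 1
f 5 2 1
f 1 4 3
f 3 5 1
f 2 8 4
f 6 2 5
f 6 8 2
f 4 8 3
f 7 5 3
f 3 8 7
f 7 6 5
f 8 6 7
f 10 9 12
f 10 12 11
f 12 9 13
f 12 13 11
f 13 9 14
f 13 14 11
f 14 9 15
f 14 15 11
f 15 9 16
f 15 16 11
f 16 9 17
f 16 17 11
f 17 9 18
f 17 18 11
f 18 9 10
f 18 10 11
f 20 19 23
f 20 23 21
f 21 23 24
f 21 24 22
f 23 19 25
f 23 25 24
f 24 25 26
f 24 26 22
f 25 19 27
f 25 27 26
f 26 27 28
f 26 28 22
f 27 19 29
f 27 29 28
f 28 29 30
f 28 30 22
f 29 19 31
f 29 31 30
f 30 31 32
f 30 32 22
f 31 19 33
f 31 33 32
f 32 33 34
f 32 34 22
f 33 19 35
f 33 35 34
f 34 35 36
f 34 36 22
f 35 19 37
f 35 37 36
f 36 37 38
f 36 38 22
f 37 19 39
f 37 39 38
f 38 39 40
f 38 40 22
f 39 19 41
f 39 41 40
f 40 41 42
f 40 42 22
f 41 19 43
f 41 43 42
f 42 43 44
f 42 44 22
f 43 19 45
f 43 45 44
f 44 45 46
f 44 46 22
f 45 19 47
f 45 47 46
f 46 47 48
f 46 48 22
f 47 19 49
f 47 49 48
f 48 49 50
f 48 50 22
f 49 19 20
f 49 20 50
f 50 20 21
f 50 21 22
f 52 54 51
f 55 52 51
f 51 54 53
f 53 55 51
f 52 58 54
f 56 52 55
f 56 58 52
f 54 58 53
f 57 55 53
f 53 58 57
f 57 56 55
f 58 56 57



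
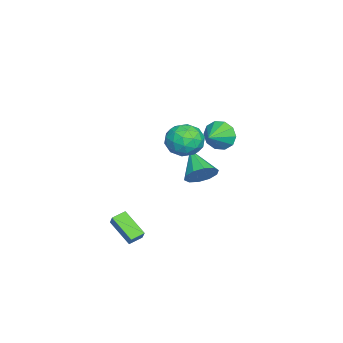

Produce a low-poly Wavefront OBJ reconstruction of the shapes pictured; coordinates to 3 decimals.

v 2.02 -1.603 -2.846
v 2.495 -1.371 -2.193
v 1.456 -1.046 -2.634
v 1.931 -0.814 -1.981
v 2.809 -0.426 -3.839
v 3.284 -0.194 -3.186
v 2.245 0.131 -3.627
v 2.72 0.363 -2.974
v -0.847 3.502 2.58
v -0.472 3.84 1.776
v 0.227 3.118 2.92
v -0.448 4.265 2.18
v -0.576 4.399 2.737
v -0.808 4.19 3.235
v -1.055 3.718 3.482
v -1.222 3.164 3.385
v -1.246 2.739 2.98
v -1.118 2.605 2.423
v -0.886 2.814 1.926
v -0.639 3.286 1.679
v 2.604 3.255 3.996
v 3.164 2.62 3.34
v 1.396 2.02 4.16
v 1.956 1.385 3.504
v 2.334 1.611 4.482
v 3.08 2.375 4.38
v 1.48 2.265 3.12
v 2.226 3.029 3.018
v 2.47 2.008 2.798
v 2.998 1.604 3.64
v 1.562 3.036 3.86
v 2.09 2.632 4.702
v 2.99 3.046 3.653
v 1.57 1.594 3.847
v 1.792 1.727 4.421
v 2.121 1.354 4.035
v 2.94 2.902 4.265
v 3.27 2.528 3.879
v 2.782 1.936 4.551
v 1.29 2.112 3.621
v 1.62 1.738 3.235
v 2.439 3.286 3.465
v 2.768 2.913 3.079
v 1.778 2.704 2.949
v 2.912 2.312 2.949
v 2.202 1.586 3.046
v 1.921 2.104 2.82
v 2.36 2.553 2.76
v 3.222 2.075 3.444
v 2.512 1.349 3.54
v 2.733 1.482 4.115
v 3.172 1.931 4.056
v 2.813 1.715 3.125
v 2.048 3.291 3.96
v 1.338 2.565 4.056
v 1.388 2.709 3.444
v 1.827 3.158 3.385
v 2.358 3.054 4.454
v 1.648 2.328 4.551
v 2.2 2.087 4.74
v 2.639 2.536 4.68
v 1.747 2.925 4.375
v -1.979 2.342 -1.136
v -1.506 2.575 -0.334
v -3.361 1.458 -0.064
v -1.883 3.015 -0.458
v -2.298 3.198 -0.841
v -2.591 3.055 -1.336
v -2.65 2.639 -1.756
v -2.453 2.11 -1.938
v -2.075 1.67 -1.814
v -1.66 1.486 -1.432
v -1.368 1.63 -0.936
v -1.308 2.046 -0.517
f 2 4 1
f 5 2 1
f 1 4 3
f 3 5 1
f 2 8 4
f 6 2 5
f 6 8 2
f 4 8 3
f 7 5 3
f 3 8 7
f 7 6 5
f 8 6 7
f 10 9 12
f 10 12 11
f 12 9 13
f 12 13 11
f 13 9 14
f 13 14 11
f 14 9 15
f 14 15 11
f 15 9 16
f 15 16 11
f 16 9 17
f 16 17 11
f 17 9 18
f 17 18 11
f 18 9 19
f 18 19 11
f 19 9 20
f 19 20 11
f 20 9 10
f 20 10 11
f 21 58 37
f 58 32 61
f 37 61 26
f 58 61 37
f 21 37 33
f 37 26 38
f 33 38 22
f 37 38 33
f 21 33 42
f 33 22 43
f 42 43 28
f 33 43 42
f 21 42 54
f 42 28 57
f 54 57 31
f 42 57 54
f 21 54 58
f 54 31 62
f 58 62 32
f 54 62 58
f 22 38 49
f 38 26 52
f 49 52 30
f 38 52 49
f 26 61 39
f 61 32 60
f 39 60 25
f 61 60 39
f 32 62 59
f 62 31 55
f 59 55 23
f 62 55 59
f 31 57 56
f 57 28 44
f 56 44 27
f 57 44 56
f 28 43 48
f 43 22 45
f 48 45 29
f 43 45 48
f 24 50 36
f 50 30 51
f 36 51 25
f 50 51 36
f 24 36 34
f 36 25 35
f 34 35 23
f 36 35 34
f 24 34 41
f 34 23 40
f 41 40 27
f 34 40 41
f 24 41 46
f 41 27 47
f 46 47 29
f 41 47 46
f 24 46 50
f 46 29 53
f 50 53 30
f 46 53 50
f 25 51 39
f 51 30 52
f 39 52 26
f 51 52 39
f 23 35 59
f 35 25 60
f 59 60 32
f 35 60 59
f 27 40 56
f 40 23 55
f 56 55 31
f 40 55 56
f 29 47 48
f 47 27 44
f 48 44 28
f 47 44 48
f 30 53 49
f 53 29 45
f 49 45 22
f 53 45 49
f 64 63 66
f 64 66 65
f 66 63 67
f 66 67 65
f 67 63 68
f 67 68 65
f 68 63 69
f 68 69 65
f 69 63 70
f 69 70 65
f 70 63 71
f 70 71 65
f 71 63 72
f 71 72 65
f 72 63 73
f 72 73 65
f 73 63 74
f 73 74 65
f 74 63 64
f 74 64 65



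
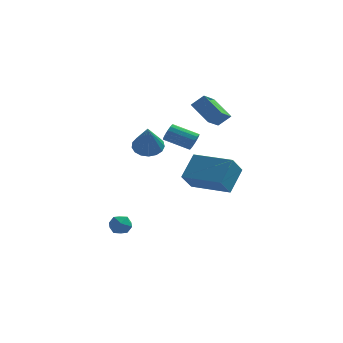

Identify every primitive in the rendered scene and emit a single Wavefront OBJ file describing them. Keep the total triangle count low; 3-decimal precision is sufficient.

v 0.125 -1.911 -3.422
v 0.399 -2.181 -2.909
v -0.759 -1.799 -2.891
v -0.485 -2.069 -2.378
v -0.296 -1.488 -2.573
v 0.25 -1.557 -2.902
v -0.61 -2.423 -2.898
v -0.064 -2.492 -3.227
v -0.055 -2.497 -2.585
v 0.139 -1.92 -2.385
v -0.499 -2.06 -3.415
v -0.305 -1.483 -3.215
v 0.738 0.303 1.412
v 1.514 0.381 1.377
v 0.922 -0.823 2.908
v 1.406 0.66 1.6
v 1.145 0.857 1.78
v 0.791 0.927 1.876
v 0.425 0.854 1.866
v 0.131 0.655 1.752
v -0.024 0.375 1.56
v -0.004 0.078 1.334
v 0.185 -0.167 1.127
v 0.502 -0.305 0.984
v 0.873 -0.303 0.94
v 1.213 -0.163 1.004
v 1.444 0.084 1.162
v 2.838 0.035 -1.03
v 2.485 -0.737 -0.126
v 3.253 1.102 0.045
v 2.899 0.33 0.948
v 4.801 -0.79 -0.968
v 4.447 -1.562 -0.065
v 5.215 0.277 0.106
v 4.862 -0.495 1.01
v 2.613 1.352 3.805
v 3.219 1.467 4.389
v 2.953 2.393 3.246
v 3.56 2.509 3.83
v 3.54 0.611 2.99
v 4.147 0.727 3.574
v 3.881 1.653 2.431
v 4.487 1.768 3.015
v 3.492 -3.382 3.127
v 3.636 -3.629 3.538
v 2.413 -3.504 4.043
v 2.268 -3.258 3.633
v 3.683 -3.379 3.589
v 2.459 -3.255 4.095
v 3.679 -3.131 3.517
v 2.455 -3.006 4.023
v 3.624 -2.95 3.34
v 2.4 -2.825 3.846
v 3.534 -2.885 3.106
v 2.31 -2.76 3.612
v 3.433 -2.953 2.878
v 2.209 -2.828 3.384
v 3.347 -3.136 2.717
v 2.124 -3.011 3.222
v 3.301 -3.385 2.665
v 2.077 -3.261 3.171
v 3.305 -3.634 2.737
v 2.081 -3.509 3.243
v 3.36 -3.815 2.914
v 2.136 -3.69 3.42
v 3.45 -3.88 3.148
v 2.226 -3.755 3.654
v 3.551 -3.812 3.376
v 2.327 -3.687 3.882
f 1 12 6
f 1 6 2
f 1 2 8
f 1 8 11
f 1 11 12
f 2 6 10
f 6 12 5
f 12 11 3
f 11 8 7
f 8 2 9
f 4 10 5
f 4 5 3
f 4 3 7
f 4 7 9
f 4 9 10
f 5 10 6
f 3 5 12
f 7 3 11
f 9 7 8
f 10 9 2
f 14 13 16
f 14 16 15
f 16 13 17
f 16 17 15
f 17 13 18
f 17 18 15
f 18 13 19
f 18 19 15
f 19 13 20
f 19 20 15
f 20 13 21
f 20 21 15
f 21 13 22
f 21 22 15
f 22 13 23
f 22 23 15
f 23 13 24
f 23 24 15
f 24 13 25
f 24 25 15
f 25 13 26
f 25 26 15
f 26 13 27
f 26 27 15
f 27 13 14
f 27 14 15
f 29 31 28
f 32 29 28
f 28 31 30
f 30 32 28
f 29 35 31
f 33 29 32
f 33 35 29
f 31 35 30
f 34 32 30
f 30 35 34
f 34 33 32
f 35 33 34
f 37 39 36
f 40 37 36
f 36 39 38
f 38 40 36
f 37 43 39
f 41 37 40
f 41 43 37
f 39 43 38
f 42 40 38
f 38 43 42
f 42 41 40
f 43 41 42
f 45 44 48
f 45 48 46
f 46 48 49
f 46 49 47
f 48 44 50
f 48 50 49
f 49 50 51
f 49 51 47
f 50 44 52
f 50 52 51
f 51 52 53
f 51 53 47
f 52 44 54
f 52 54 53
f 53 54 55
f 53 55 47
f 54 44 56
f 54 56 55
f 55 56 57
f 55 57 47
f 56 44 58
f 56 58 57
f 57 58 59
f 57 59 47
f 58 44 60
f 58 60 59
f 59 60 61
f 59 61 47
f 60 44 62
f 60 62 61
f 61 62 63
f 61 63 47
f 62 44 64
f 62 64 63
f 63 64 65
f 63 65 47
f 64 44 66
f 64 66 65
f 65 66 67
f 65 67 47
f 66 44 68
f 66 68 67
f 67 68 69
f 67 69 47
f 68 44 45
f 68 45 69
f 69 45 46
f 69 46 47



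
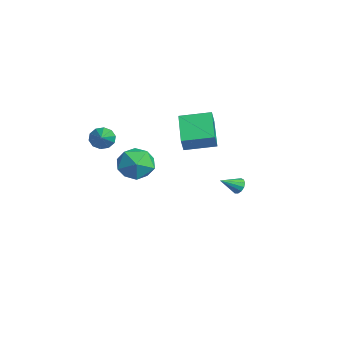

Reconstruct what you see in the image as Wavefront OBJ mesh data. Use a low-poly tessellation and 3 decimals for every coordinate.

v -1.101 3.582 -2.4
v -0.612 3.522 -2.487
v -1.119 2.578 -1.8
v -0.632 3.666 -2.245
v -0.801 3.783 -2.053
v -1.065 3.837 -1.971
v -1.341 3.81 -2.025
v -1.54 3.711 -2.198
v -1.599 3.571 -2.434
v -1.501 3.434 -2.66
v -1.275 3.345 -2.803
v -0.994 3.331 -2.818
v -0.747 3.397 -2.7
v 0.817 -2.611 2.557
v 1.363 -1.887 2.004
v 1.817 -3.853 1.916
v 2.363 -3.129 1.363
v 2.44 -3.159 2.422
v 1.823 -2.391 2.818
v 1.357 -3.349 1.102
v 0.74 -2.581 1.498
v 1.697 -2.343 1.105
v 2.366 -2.225 1.921
v 0.814 -3.515 1.999
v 1.483 -3.397 2.815
v -0.981 -3.591 2.524
v -0.607 -3.403 2.027
v 0.521 -4.169 3.436
v -0.642 -3.093 2.281
v -0.807 -2.974 2.627
v -1.038 -3.09 2.934
v -1.247 -3.398 3.084
v -1.355 -3.78 3.021
v -1.32 -4.09 2.767
v -1.156 -4.209 2.421
v -0.924 -4.092 2.113
v -0.715 -3.784 1.963
v -2.59 1.095 1.715
v -2.344 0.857 2.504
v -1.978 2.604 1.979
v -1.732 2.366 2.768
v -0.788 0.494 0.972
v -0.542 0.256 1.761
v -0.176 2.003 1.236
v 0.07 1.765 2.025
f 2 1 4
f 2 4 3
f 4 1 5
f 4 5 3
f 5 1 6
f 5 6 3
f 6 1 7
f 6 7 3
f 7 1 8
f 7 8 3
f 8 1 9
f 8 9 3
f 9 1 10
f 9 10 3
f 10 1 11
f 10 11 3
f 11 1 12
f 11 12 3
f 12 1 13
f 12 13 3
f 13 1 2
f 13 2 3
f 14 25 19
f 14 19 15
f 14 15 21
f 14 21 24
f 14 24 25
f 15 19 23
f 19 25 18
f 25 24 16
f 24 21 20
f 21 15 22
f 17 23 18
f 17 18 16
f 17 16 20
f 17 20 22
f 17 22 23
f 18 23 19
f 16 18 25
f 20 16 24
f 22 20 21
f 23 22 15
f 27 26 29
f 27 29 28
f 29 26 30
f 29 30 28
f 30 26 31
f 30 31 28
f 31 26 32
f 31 32 28
f 32 26 33
f 32 33 28
f 33 26 34
f 33 34 28
f 34 26 35
f 34 35 28
f 35 26 36
f 35 36 28
f 36 26 37
f 36 37 28
f 37 26 27
f 37 27 28
f 39 41 38
f 42 39 38
f 38 41 40
f 40 42 38
f 39 45 41
f 43 39 42
f 43 45 39
f 41 45 40
f 44 42 40
f 40 45 44
f 44 43 42
f 45 43 44



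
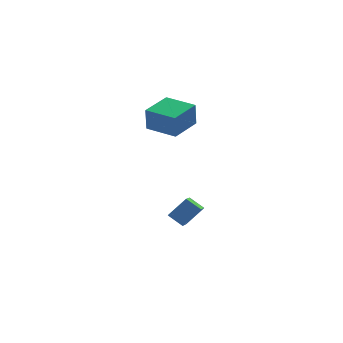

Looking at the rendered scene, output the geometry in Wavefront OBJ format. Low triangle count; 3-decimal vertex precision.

v 1.045 2.319 3.135
v 0.981 2.191 4.347
v -0.078 3.429 3.193
v -0.141 3.301 4.405
v 2.181 3.459 3.315
v 2.118 3.331 4.527
v 1.059 4.569 3.373
v 0.995 4.441 4.585
v 1.062 3.438 -2.443
v 0.621 1.914 -1.636
v 1.923 3.641 -1.588
v 1.481 2.117 -0.781
v 1.659 3.003 -2.939
v 1.217 1.479 -2.132
v 2.519 3.206 -2.084
v 2.078 1.682 -1.277
f 2 4 1
f 5 2 1
f 1 4 3
f 3 5 1
f 2 8 4
f 6 2 5
f 6 8 2
f 4 8 3
f 7 5 3
f 3 8 7
f 7 6 5
f 8 6 7
f 10 12 9
f 13 10 9
f 9 12 11
f 11 13 9
f 10 16 12
f 14 10 13
f 14 16 10
f 12 16 11
f 15 13 11
f 11 16 15
f 15 14 13
f 16 14 15



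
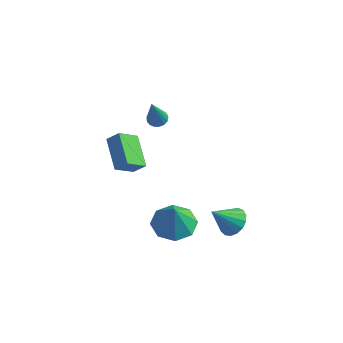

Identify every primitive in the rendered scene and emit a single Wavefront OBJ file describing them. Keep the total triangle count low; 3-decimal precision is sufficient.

v 1.06 0.4 -1.823
v 2.02 0.895 -1.82
v 1.22 0.08 -0.397
v 1.399 1.408 -1.635
v 0.579 1.331 -1.56
v 0.041 0.708 -1.639
v 0.1 -0.095 -1.826
v 0.721 -0.608 -2.011
v 1.541 -0.531 -2.086
v 2.079 0.092 -2.007
v 3.539 1.338 -1.585
v 4.196 1.244 -1.174
v 2.761 0.662 -0.495
v 4.066 1.575 -1.061
v 3.816 1.852 -1.068
v 3.502 2.011 -1.193
v 3.197 2.016 -1.409
v 2.971 1.866 -1.664
v 2.874 1.594 -1.901
v 2.93 1.264 -2.066
v 3.126 0.95 -2.121
v 3.416 0.726 -2.052
v 3.735 0.641 -1.877
v 4.008 0.717 -1.635
v 4.175 0.934 -1.381
v -2.365 1.447 -0.174
v -3.384 2.716 0.571
v -1.841 2.321 -0.948
v -2.86 3.591 -0.203
v -1.78 1.589 0.383
v -2.799 2.859 1.128
v -1.256 2.464 -0.391
v -2.275 3.733 0.354
v -1.538 4.343 1.444
v -1.091 4.127 1.329
v -1.462 3.557 3.216
v -1.029 4.343 1.422
v -1.083 4.56 1.521
v -1.241 4.727 1.602
v -1.468 4.806 1.646
v -1.711 4.779 1.645
v -1.914 4.652 1.597
v -2.031 4.454 1.515
v -2.035 4.231 1.416
v -1.925 4.034 1.323
v -1.727 3.907 1.259
v -1.485 3.88 1.236
v -1.256 3.959 1.262
f 2 1 4
f 2 4 3
f 4 1 5
f 4 5 3
f 5 1 6
f 5 6 3
f 6 1 7
f 6 7 3
f 7 1 8
f 7 8 3
f 8 1 9
f 8 9 3
f 9 1 10
f 9 10 3
f 10 1 2
f 10 2 3
f 12 11 14
f 12 14 13
f 14 11 15
f 14 15 13
f 15 11 16
f 15 16 13
f 16 11 17
f 16 17 13
f 17 11 18
f 17 18 13
f 18 11 19
f 18 19 13
f 19 11 20
f 19 20 13
f 20 11 21
f 20 21 13
f 21 11 22
f 21 22 13
f 22 11 23
f 22 23 13
f 23 11 24
f 23 24 13
f 24 11 25
f 24 25 13
f 25 11 12
f 25 12 13
f 27 29 26
f 30 27 26
f 26 29 28
f 28 30 26
f 27 33 29
f 31 27 30
f 31 33 27
f 29 33 28
f 32 30 28
f 28 33 32
f 32 31 30
f 33 31 32
f 35 34 37
f 35 37 36
f 37 34 38
f 37 38 36
f 38 34 39
f 38 39 36
f 39 34 40
f 39 40 36
f 40 34 41
f 40 41 36
f 41 34 42
f 41 42 36
f 42 34 43
f 42 43 36
f 43 34 44
f 43 44 36
f 44 34 45
f 44 45 36
f 45 34 46
f 45 46 36
f 46 34 47
f 46 47 36
f 47 34 48
f 47 48 36
f 48 34 35
f 48 35 36



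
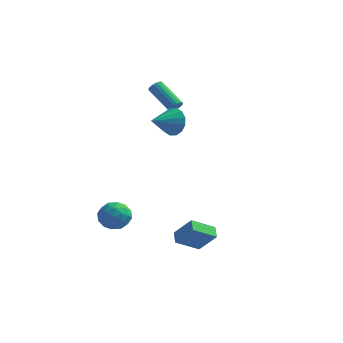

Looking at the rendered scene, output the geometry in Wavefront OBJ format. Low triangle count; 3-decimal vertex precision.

v 0.363 2.399 2.184
v 0.739 1.824 1.363
v -0.543 0.961 2.776
v 1.111 1.757 1.768
v 1.282 1.861 2.284
v 1.208 2.11 2.773
v 0.907 2.436 3.104
v 0.46 2.752 3.189
v -0.013 2.974 3.004
v -0.385 3.042 2.6
v -0.557 2.937 2.083
v -0.482 2.688 1.594
v -0.181 2.362 1.263
v 0.266 2.046 1.178
v 3.745 -3.168 -5.175
v 2.599 -4.078 -4.309
v 3.428 -2.437 -4.825
v 2.282 -3.347 -3.959
v 4.838 -3.313 -3.881
v 3.692 -4.223 -3.015
v 4.521 -2.582 -3.531
v 3.375 -3.492 -2.665
v 0.263 3.243 3.054
v 0.531 3.686 3.093
v -1.055 4.541 4.266
v -1.323 4.097 4.226
v 0.407 3.718 2.901
v -1.18 4.573 4.074
v 0.254 3.656 2.739
v -1.333 4.511 3.912
v 0.102 3.512 2.639
v -1.484 4.367 3.812
v -0.017 3.315 2.622
v -1.604 4.17 3.794
v -0.081 3.103 2.69
v -1.667 3.958 3.862
v -0.077 2.919 2.83
v -1.663 3.774 4.002
v -0.005 2.799 3.014
v -1.591 3.654 4.187
v 0.12 2.767 3.206
v -1.467 3.622 4.379
v 0.273 2.829 3.368
v -1.314 3.684 4.541
v 0.424 2.973 3.468
v -1.162 3.828 4.641
v 0.544 3.17 3.486
v -1.043 4.025 4.658
v 0.607 3.382 3.418
v -0.979 4.237 4.59
v 0.603 3.566 3.278
v -0.983 4.421 4.45
v -0.63 -3.456 -2.075
v -0.137 -3.718 -2.978
v -2.083 -4.162 -2.662
v -1.59 -4.424 -3.565
v -1.331 -4.912 -2.658
v -0.434 -4.476 -2.295
v -1.786 -3.404 -3.345
v -0.889 -2.968 -2.982
v -0.852 -3.687 -3.763
v -0.571 -4.619 -3.338
v -1.649 -3.261 -2.302
v -1.368 -4.193 -1.877
v -0.256 -3.525 -2.475
v -1.964 -4.355 -3.165
v -1.812 -4.642 -2.632
v -1.522 -4.796 -3.163
v -0.43 -3.97 -2.073
v -0.141 -4.125 -2.604
v -0.842 -4.826 -2.416
v -2.079 -3.755 -3.036
v -1.79 -3.91 -3.567
v -0.698 -3.084 -2.477
v -0.408 -3.238 -3.008
v -1.378 -3.054 -3.224
v -0.387 -3.661 -3.467
v -1.24 -4.076 -3.812
v -1.356 -3.476 -3.683
v -0.828 -3.22 -3.47
v -0.221 -4.209 -3.218
v -1.075 -4.624 -3.563
v -0.923 -4.91 -3.029
v -0.395 -4.654 -2.816
v -0.641 -4.19 -3.679
v -1.145 -3.256 -2.077
v -1.999 -3.671 -2.422
v -1.825 -3.226 -2.824
v -1.297 -2.97 -2.611
v -0.98 -3.804 -1.828
v -1.833 -4.219 -2.173
v -1.392 -4.66 -2.17
v -0.864 -4.404 -1.957
v -1.579 -3.69 -1.961
f 2 1 4
f 2 4 3
f 4 1 5
f 4 5 3
f 5 1 6
f 5 6 3
f 6 1 7
f 6 7 3
f 7 1 8
f 7 8 3
f 8 1 9
f 8 9 3
f 9 1 10
f 9 10 3
f 10 1 11
f 10 11 3
f 11 1 12
f 11 12 3
f 12 1 13
f 12 13 3
f 13 1 14
f 13 14 3
f 14 1 2
f 14 2 3
f 16 18 15
f 19 16 15
f 15 18 17
f 17 19 15
f 16 22 18
f 20 16 19
f 20 22 16
f 18 22 17
f 21 19 17
f 17 22 21
f 21 20 19
f 22 20 21
f 24 23 27
f 24 27 25
f 25 27 28
f 25 28 26
f 27 23 29
f 27 29 28
f 28 29 30
f 28 30 26
f 29 23 31
f 29 31 30
f 30 31 32
f 30 32 26
f 31 23 33
f 31 33 32
f 32 33 34
f 32 34 26
f 33 23 35
f 33 35 34
f 34 35 36
f 34 36 26
f 35 23 37
f 35 37 36
f 36 37 38
f 36 38 26
f 37 23 39
f 37 39 38
f 38 39 40
f 38 40 26
f 39 23 41
f 39 41 40
f 40 41 42
f 40 42 26
f 41 23 43
f 41 43 42
f 42 43 44
f 42 44 26
f 43 23 45
f 43 45 44
f 44 45 46
f 44 46 26
f 45 23 47
f 45 47 46
f 46 47 48
f 46 48 26
f 47 23 49
f 47 49 48
f 48 49 50
f 48 50 26
f 49 23 51
f 49 51 50
f 50 51 52
f 50 52 26
f 51 23 24
f 51 24 52
f 52 24 25
f 52 25 26
f 53 90 69
f 90 64 93
f 69 93 58
f 90 93 69
f 53 69 65
f 69 58 70
f 65 70 54
f 69 70 65
f 53 65 74
f 65 54 75
f 74 75 60
f 65 75 74
f 53 74 86
f 74 60 89
f 86 89 63
f 74 89 86
f 53 86 90
f 86 63 94
f 90 94 64
f 86 94 90
f 54 70 81
f 70 58 84
f 81 84 62
f 70 84 81
f 58 93 71
f 93 64 92
f 71 92 57
f 93 92 71
f 64 94 91
f 94 63 87
f 91 87 55
f 94 87 91
f 63 89 88
f 89 60 76
f 88 76 59
f 89 76 88
f 60 75 80
f 75 54 77
f 80 77 61
f 75 77 80
f 56 82 68
f 82 62 83
f 68 83 57
f 82 83 68
f 56 68 66
f 68 57 67
f 66 67 55
f 68 67 66
f 56 66 73
f 66 55 72
f 73 72 59
f 66 72 73
f 56 73 78
f 73 59 79
f 78 79 61
f 73 79 78
f 56 78 82
f 78 61 85
f 82 85 62
f 78 85 82
f 57 83 71
f 83 62 84
f 71 84 58
f 83 84 71
f 55 67 91
f 67 57 92
f 91 92 64
f 67 92 91
f 59 72 88
f 72 55 87
f 88 87 63
f 72 87 88
f 61 79 80
f 79 59 76
f 80 76 60
f 79 76 80
f 62 85 81
f 85 61 77
f 81 77 54
f 85 77 81



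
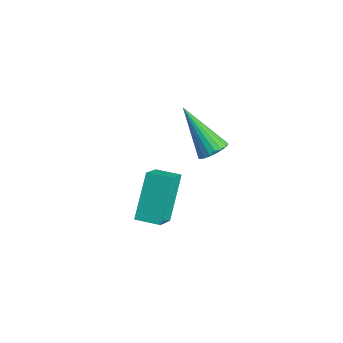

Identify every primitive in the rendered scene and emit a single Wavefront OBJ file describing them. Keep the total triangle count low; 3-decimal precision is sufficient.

v -0.851 -0.621 3.51
v -0.282 -1.383 4.336
v -0.201 -0.154 3.494
v 0.367 -0.916 4.32
v -0.247 -1.504 2.28
v 0.321 -2.266 3.106
v 0.402 -1.037 2.264
v 0.971 -1.799 3.09
v -1.759 2.286 1.828
v -1.371 2.106 2.157
v -3.041 2.054 3.212
v -1.368 2.327 2.198
v -1.432 2.54 2.174
v -1.553 2.71 2.09
v -1.71 2.807 1.961
v -1.875 2.813 1.809
v -2.02 2.728 1.661
v -2.12 2.567 1.541
v -2.158 2.357 1.471
v -2.127 2.134 1.463
v -2.032 1.938 1.517
v -1.89 1.802 1.626
v -1.726 1.75 1.77
v -1.567 1.79 1.923
v -1.442 1.916 2.06
f 2 4 1
f 5 2 1
f 1 4 3
f 3 5 1
f 2 8 4
f 6 2 5
f 6 8 2
f 4 8 3
f 7 5 3
f 3 8 7
f 7 6 5
f 8 6 7
f 10 9 12
f 10 12 11
f 12 9 13
f 12 13 11
f 13 9 14
f 13 14 11
f 14 9 15
f 14 15 11
f 15 9 16
f 15 16 11
f 16 9 17
f 16 17 11
f 17 9 18
f 17 18 11
f 18 9 19
f 18 19 11
f 19 9 20
f 19 20 11
f 20 9 21
f 20 21 11
f 21 9 22
f 21 22 11
f 22 9 23
f 22 23 11
f 23 9 24
f 23 24 11
f 24 9 25
f 24 25 11
f 25 9 10
f 25 10 11



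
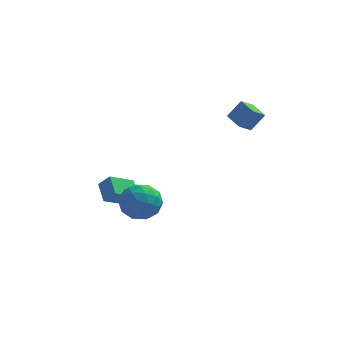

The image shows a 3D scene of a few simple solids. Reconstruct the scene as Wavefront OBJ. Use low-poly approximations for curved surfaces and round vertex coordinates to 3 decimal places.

v -4.286 0.794 -2.405
v -3.601 0.593 -1.663
v -4.766 1.85 -1.676
v -4.081 1.649 -0.934
v -3.159 1.831 -3.166
v -2.474 1.63 -2.424
v -3.639 2.887 -2.437
v -2.954 2.686 -1.695
v -1.169 -1.873 -1.866
v -0.813 -2.472 -0.826
v -2.827 -1.208 -0.914
v -2.471 -1.807 0.126
v -1.829 -0.81 -0.274
v -0.804 -1.221 -0.862
v -2.836 -2.459 -0.878
v -1.811 -2.87 -1.466
v -1.843 -2.834 -0.216
v -1.22 -1.815 0.158
v -2.42 -1.865 -1.898
v -1.797 -0.846 -1.524
v -0.845 -2.231 -1.43
v -2.795 -1.449 -0.31
v -2.417 -0.863 -0.545
v -2.208 -1.215 0.066
v -0.84 -1.496 -1.45
v -0.63 -1.848 -0.84
v -1.228 -0.871 -0.515
v -3.01 -1.832 -0.9
v -2.8 -2.184 -0.29
v -1.432 -2.465 -1.806
v -1.223 -2.817 -1.195
v -2.412 -2.809 -1.225
v -1.241 -2.796 -0.46
v -2.216 -2.405 0.1
v -2.431 -2.788 -0.49
v -1.828 -3.029 -0.836
v -0.875 -2.197 -0.24
v -1.85 -1.806 0.319
v -1.473 -1.22 0.085
v -0.87 -1.462 -0.261
v -1.481 -2.41 0.118
v -1.79 -1.874 -2.059
v -2.765 -1.483 -1.5
v -2.77 -2.218 -1.479
v -2.167 -2.46 -1.825
v -1.424 -1.275 -1.84
v -2.399 -0.884 -1.28
v -1.812 -0.651 -0.904
v -1.209 -0.892 -1.25
v -2.159 -1.27 -1.858
v 3.468 2.997 2.515
v 2.888 2.365 3.049
v 2.704 3.953 2.816
v 2.125 3.321 3.351
v 4.195 3.239 3.589
v 3.616 2.607 4.124
v 3.432 4.195 3.891
v 2.852 3.563 4.425
f 2 4 1
f 5 2 1
f 1 4 3
f 3 5 1
f 2 8 4
f 6 2 5
f 6 8 2
f 4 8 3
f 7 5 3
f 3 8 7
f 7 6 5
f 8 6 7
f 9 46 25
f 46 20 49
f 25 49 14
f 46 49 25
f 9 25 21
f 25 14 26
f 21 26 10
f 25 26 21
f 9 21 30
f 21 10 31
f 30 31 16
f 21 31 30
f 9 30 42
f 30 16 45
f 42 45 19
f 30 45 42
f 9 42 46
f 42 19 50
f 46 50 20
f 42 50 46
f 10 26 37
f 26 14 40
f 37 40 18
f 26 40 37
f 14 49 27
f 49 20 48
f 27 48 13
f 49 48 27
f 20 50 47
f 50 19 43
f 47 43 11
f 50 43 47
f 19 45 44
f 45 16 32
f 44 32 15
f 45 32 44
f 16 31 36
f 31 10 33
f 36 33 17
f 31 33 36
f 12 38 24
f 38 18 39
f 24 39 13
f 38 39 24
f 12 24 22
f 24 13 23
f 22 23 11
f 24 23 22
f 12 22 29
f 22 11 28
f 29 28 15
f 22 28 29
f 12 29 34
f 29 15 35
f 34 35 17
f 29 35 34
f 12 34 38
f 34 17 41
f 38 41 18
f 34 41 38
f 13 39 27
f 39 18 40
f 27 40 14
f 39 40 27
f 11 23 47
f 23 13 48
f 47 48 20
f 23 48 47
f 15 28 44
f 28 11 43
f 44 43 19
f 28 43 44
f 17 35 36
f 35 15 32
f 36 32 16
f 35 32 36
f 18 41 37
f 41 17 33
f 37 33 10
f 41 33 37
f 52 54 51
f 55 52 51
f 51 54 53
f 53 55 51
f 52 58 54
f 56 52 55
f 56 58 52
f 54 58 53
f 57 55 53
f 53 58 57
f 57 56 55
f 58 56 57



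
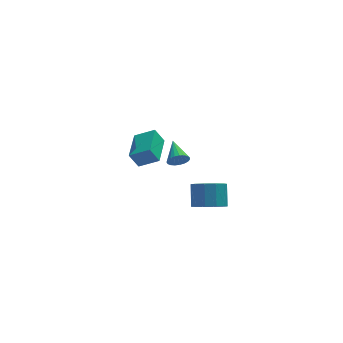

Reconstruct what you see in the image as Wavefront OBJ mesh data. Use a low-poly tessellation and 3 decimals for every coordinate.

v 0.818 -0.82 -0.356
v 1.091 -1.026 0.197
v 0.782 0.56 0.176
v 1.307 -0.963 0.048
v 1.439 -0.875 -0.172
v 1.463 -0.778 -0.423
v 1.376 -0.688 -0.662
v 1.192 -0.621 -0.849
v 0.944 -0.588 -0.95
v 0.674 -0.596 -0.949
v 0.428 -0.642 -0.845
v 0.25 -0.719 -0.657
v 0.171 -0.814 -0.416
v 0.203 -0.91 -0.166
v 0.341 -0.99 0.052
v 0.562 -1.041 0.199
v 0.827 -1.054 0.25
v 1.895 -3.896 -1.828
v 2.628 -4.415 -1.462
v 2.798 -3.443 -0.426
v 2.065 -2.924 -0.792
v 2.855 -4.029 -1.861
v 3.025 -3.058 -0.825
v 2.715 -3.593 -2.247
v 2.886 -2.621 -1.212
v 2.262 -3.272 -2.473
v 2.433 -2.301 -1.438
v 1.669 -3.189 -2.453
v 1.839 -2.218 -1.418
v 1.162 -3.377 -2.194
v 1.332 -2.405 -1.158
v 0.935 -3.762 -1.795
v 1.105 -2.791 -0.759
v 1.074 -4.199 -1.408
v 1.245 -3.227 -0.373
v 1.527 -4.519 -1.182
v 1.698 -3.548 -0.147
v 2.121 -4.602 -1.202
v 2.291 -3.631 -0.167
v -0.799 2.576 -3.494
v -1.322 2.699 -2.546
v -0.157 4.478 -3.386
v -0.68 4.6 -2.437
v 0.32 2.16 -2.823
v -0.203 2.282 -1.874
v 0.962 4.061 -2.714
v 0.439 4.184 -1.766
f 2 1 4
f 2 4 3
f 4 1 5
f 4 5 3
f 5 1 6
f 5 6 3
f 6 1 7
f 6 7 3
f 7 1 8
f 7 8 3
f 8 1 9
f 8 9 3
f 9 1 10
f 9 10 3
f 10 1 11
f 10 11 3
f 11 1 12
f 11 12 3
f 12 1 13
f 12 13 3
f 13 1 14
f 13 14 3
f 14 1 15
f 14 15 3
f 15 1 16
f 15 16 3
f 16 1 17
f 16 17 3
f 17 1 2
f 17 2 3
f 19 18 22
f 19 22 20
f 20 22 23
f 20 23 21
f 22 18 24
f 22 24 23
f 23 24 25
f 23 25 21
f 24 18 26
f 24 26 25
f 25 26 27
f 25 27 21
f 26 18 28
f 26 28 27
f 27 28 29
f 27 29 21
f 28 18 30
f 28 30 29
f 29 30 31
f 29 31 21
f 30 18 32
f 30 32 31
f 31 32 33
f 31 33 21
f 32 18 34
f 32 34 33
f 33 34 35
f 33 35 21
f 34 18 36
f 34 36 35
f 35 36 37
f 35 37 21
f 36 18 38
f 36 38 37
f 37 38 39
f 37 39 21
f 38 18 19
f 38 19 39
f 39 19 20
f 39 20 21
f 41 43 40
f 44 41 40
f 40 43 42
f 42 44 40
f 41 47 43
f 45 41 44
f 45 47 41
f 43 47 42
f 46 44 42
f 42 47 46
f 46 45 44
f 47 45 46



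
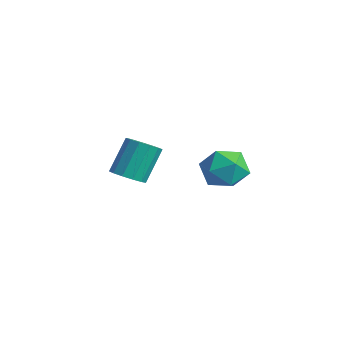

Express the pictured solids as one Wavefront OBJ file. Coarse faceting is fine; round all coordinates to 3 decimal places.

v 3.561 -1.979 1.16
v 4.331 -2.798 1.115
v 2.689 -2.722 -0.255
v 3.459 -3.541 -0.3
v 2.74 -3.491 0.565
v 3.28 -3.032 1.439
v 3.74 -2.488 -0.579
v 4.28 -2.029 0.295
v 4.442 -3.112 0.04
v 3.824 -3.733 0.747
v 3.196 -1.787 0.113
v 2.578 -2.408 0.82
v -1.408 -4.318 -1.997
v -0.782 -3.791 -2.229
v -1.086 -2.736 -0.654
v -1.712 -3.262 -0.423
v -1.183 -3.617 -2.423
v -1.488 -2.562 -0.849
v -1.656 -3.665 -2.483
v -1.961 -2.61 -0.908
v -2.05 -3.921 -2.388
v -2.355 -2.865 -0.813
v -2.24 -4.302 -2.169
v -2.545 -3.247 -0.594
v -2.166 -4.688 -1.896
v -2.47 -3.633 -0.321
v -1.851 -4.957 -1.655
v -2.155 -3.902 -0.08
v -1.395 -5.023 -1.523
v -1.7 -3.967 0.052
v -0.944 -4.864 -1.541
v -1.248 -3.809 0.034
v -0.639 -4.533 -1.705
v -0.944 -3.477 -0.13
v -0.579 -4.133 -1.961
v -0.883 -3.077 -0.386
f 1 12 6
f 1 6 2
f 1 2 8
f 1 8 11
f 1 11 12
f 2 6 10
f 6 12 5
f 12 11 3
f 11 8 7
f 8 2 9
f 4 10 5
f 4 5 3
f 4 3 7
f 4 7 9
f 4 9 10
f 5 10 6
f 3 5 12
f 7 3 11
f 9 7 8
f 10 9 2
f 14 13 17
f 14 17 15
f 15 17 18
f 15 18 16
f 17 13 19
f 17 19 18
f 18 19 20
f 18 20 16
f 19 13 21
f 19 21 20
f 20 21 22
f 20 22 16
f 21 13 23
f 21 23 22
f 22 23 24
f 22 24 16
f 23 13 25
f 23 25 24
f 24 25 26
f 24 26 16
f 25 13 27
f 25 27 26
f 26 27 28
f 26 28 16
f 27 13 29
f 27 29 28
f 28 29 30
f 28 30 16
f 29 13 31
f 29 31 30
f 30 31 32
f 30 32 16
f 31 13 33
f 31 33 32
f 32 33 34
f 32 34 16
f 33 13 35
f 33 35 34
f 34 35 36
f 34 36 16
f 35 13 14
f 35 14 36
f 36 14 15
f 36 15 16



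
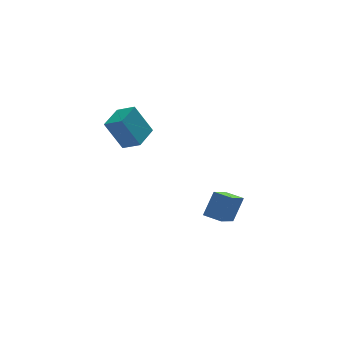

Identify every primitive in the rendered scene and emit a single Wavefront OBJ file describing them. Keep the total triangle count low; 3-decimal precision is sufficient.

v -1.378 -1.164 2.502
v -2.354 -0.829 4.411
v -2.134 -0.27 1.959
v -3.109 0.064 3.869
v -0.191 0.076 2.891
v -1.166 0.41 4.801
v -0.946 0.969 2.349
v -1.922 1.304 4.258
v 3.076 -2.411 -3.959
v 3.87 -2.048 -2.373
v 2.311 -1.49 -3.787
v 3.105 -1.127 -2.201
v 4.295 -1.233 -4.839
v 5.089 -0.87 -3.253
v 3.53 -0.312 -4.667
v 4.324 0.051 -3.081
f 2 4 1
f 5 2 1
f 1 4 3
f 3 5 1
f 2 8 4
f 6 2 5
f 6 8 2
f 4 8 3
f 7 5 3
f 3 8 7
f 7 6 5
f 8 6 7
f 10 12 9
f 13 10 9
f 9 12 11
f 11 13 9
f 10 16 12
f 14 10 13
f 14 16 10
f 12 16 11
f 15 13 11
f 11 16 15
f 15 14 13
f 16 14 15



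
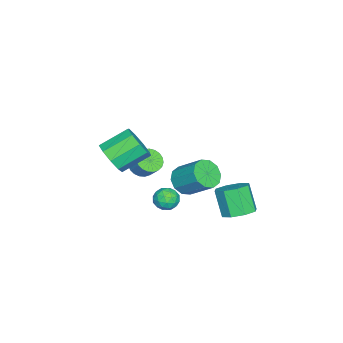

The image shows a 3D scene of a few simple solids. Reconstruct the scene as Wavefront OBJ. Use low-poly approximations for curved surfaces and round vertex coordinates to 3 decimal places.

v -1.932 -0.793 -3.765
v -1.228 -1.359 -3.313
v -0.845 0.146 -2.023
v -1.548 0.713 -2.475
v -0.952 -1.038 -3.771
v -0.568 0.468 -2.481
v -1.05 -0.622 -4.227
v -0.666 0.884 -2.936
v -1.484 -0.272 -4.506
v -1.101 1.234 -3.215
v -2.09 -0.121 -4.502
v -1.707 1.385 -3.212
v -2.635 -0.226 -4.217
v -2.252 1.279 -2.927
v -2.912 -0.548 -3.759
v -2.528 0.958 -2.469
v -2.814 -0.964 -3.304
v -2.43 0.542 -2.013
v -2.379 -1.314 -3.025
v -1.996 0.192 -1.734
v -1.773 -1.465 -3.028
v -1.39 0.041 -1.738
v -0.559 2.945 -4.533
v 0.404 2.782 -4.208
v -0.237 2.113 -2.642
v -1.201 2.275 -2.967
v 0.136 3.497 -4.012
v -0.505 2.828 -2.446
v -0.539 3.889 -4.121
v -1.18 3.219 -2.555
v -1.227 3.727 -4.472
v -1.868 3.057 -2.905
v -1.523 3.107 -4.858
v -2.164 2.438 -3.292
v -1.255 2.392 -5.054
v -1.896 1.723 -3.488
v -0.58 2.001 -4.945
v -1.221 1.331 -3.379
v 0.108 2.163 -4.595
v -0.533 1.493 -3.028
v 3.516 0.427 -0.86
v 3.884 0.026 -1.431
v 2.396 -0.046 -1.249
v 2.764 -0.447 -1.82
v 2.867 -0.652 -1.065
v 3.559 -0.36 -0.825
v 2.721 0.34 -1.855
v 3.413 0.632 -1.615
v 3.392 -0.028 -2.046
v 3.482 -0.641 -1.558
v 2.798 0.621 -1.122
v 2.888 0.008 -0.634
v 3.798 0.268 -1.112
v 2.482 -0.288 -1.568
v 2.542 -0.409 -1.125
v 2.758 -0.644 -1.46
v 3.607 0.041 -0.756
v 3.823 -0.194 -1.091
v 3.225 -0.593 -0.876
v 2.457 0.174 -1.589
v 2.673 -0.061 -1.924
v 3.522 0.624 -1.22
v 3.738 0.389 -1.555
v 3.055 0.573 -1.804
v 3.725 0.001 -1.809
v 3.067 -0.277 -2.037
v 3.042 0.185 -2.058
v 3.449 0.357 -1.917
v 3.778 -0.36 -1.522
v 3.12 -0.638 -1.75
v 3.18 -0.758 -1.307
v 3.587 -0.586 -1.166
v 3.489 -0.391 -1.883
v 3.16 0.618 -0.93
v 2.502 0.34 -1.158
v 2.693 0.566 -1.514
v 3.1 0.738 -1.373
v 3.213 0.257 -0.643
v 2.555 -0.021 -0.871
v 2.831 -0.377 -0.763
v 3.238 -0.205 -0.622
v 2.791 0.371 -0.797
v 4.486 -2.631 2.288
v 5.263 -1.891 2.162
v 4.231 -0.65 3.086
v 3.454 -1.389 3.212
v 4.791 -1.861 1.594
v 3.759 -0.62 2.518
v 4.176 -2.191 1.351
v 3.144 -0.95 2.275
v 3.707 -2.727 1.547
v 2.674 -1.486 2.471
v 3.602 -3.218 2.089
v 2.57 -1.976 3.013
v 3.911 -3.434 2.724
v 2.879 -2.193 3.648
v 4.489 -3.274 3.155
v 3.457 -2.033 4.079
v 5.066 -2.813 3.181
v 4.034 -1.572 4.105
v 5.371 -2.267 2.788
v 4.339 -1.026 3.712
v -2.998 -3.795 -3.973
v -2.197 -3.951 -4.212
v -1.802 -3.28 -3.326
v -2.602 -3.125 -3.087
v -2.274 -3.66 -4.398
v -1.879 -2.99 -3.511
v -2.476 -3.393 -4.51
v -2.081 -2.722 -3.623
v -2.768 -3.195 -4.53
v -2.373 -2.524 -3.643
v -3.1 -3.101 -4.453
v -2.705 -2.43 -3.566
v -3.414 -3.127 -4.293
v -3.019 -2.456 -3.406
v -3.656 -3.269 -4.078
v -3.261 -2.598 -3.191
v -3.785 -3.501 -3.845
v -3.39 -2.831 -2.958
v -3.777 -3.785 -3.634
v -3.382 -3.114 -2.747
v -3.634 -4.07 -3.482
v -3.239 -3.4 -2.595
v -3.382 -4.308 -3.415
v -2.987 -3.637 -2.528
v -3.063 -4.457 -3.444
v -2.667 -3.787 -2.557
v -2.732 -4.492 -3.565
v -2.337 -3.821 -2.678
v -2.448 -4.406 -3.756
v -2.053 -3.736 -2.87
v -2.258 -4.215 -3.985
v -1.863 -3.544 -3.099
f 2 1 5
f 2 5 3
f 3 5 6
f 3 6 4
f 5 1 7
f 5 7 6
f 6 7 8
f 6 8 4
f 7 1 9
f 7 9 8
f 8 9 10
f 8 10 4
f 9 1 11
f 9 11 10
f 10 11 12
f 10 12 4
f 11 1 13
f 11 13 12
f 12 13 14
f 12 14 4
f 13 1 15
f 13 15 14
f 14 15 16
f 14 16 4
f 15 1 17
f 15 17 16
f 16 17 18
f 16 18 4
f 17 1 19
f 17 19 18
f 18 19 20
f 18 20 4
f 19 1 21
f 19 21 20
f 20 21 22
f 20 22 4
f 21 1 2
f 21 2 22
f 22 2 3
f 22 3 4
f 24 23 27
f 24 27 25
f 25 27 28
f 25 28 26
f 27 23 29
f 27 29 28
f 28 29 30
f 28 30 26
f 29 23 31
f 29 31 30
f 30 31 32
f 30 32 26
f 31 23 33
f 31 33 32
f 32 33 34
f 32 34 26
f 33 23 35
f 33 35 34
f 34 35 36
f 34 36 26
f 35 23 37
f 35 37 36
f 36 37 38
f 36 38 26
f 37 23 39
f 37 39 38
f 38 39 40
f 38 40 26
f 39 23 24
f 39 24 40
f 40 24 25
f 40 25 26
f 41 78 57
f 78 52 81
f 57 81 46
f 78 81 57
f 41 57 53
f 57 46 58
f 53 58 42
f 57 58 53
f 41 53 62
f 53 42 63
f 62 63 48
f 53 63 62
f 41 62 74
f 62 48 77
f 74 77 51
f 62 77 74
f 41 74 78
f 74 51 82
f 78 82 52
f 74 82 78
f 42 58 69
f 58 46 72
f 69 72 50
f 58 72 69
f 46 81 59
f 81 52 80
f 59 80 45
f 81 80 59
f 52 82 79
f 82 51 75
f 79 75 43
f 82 75 79
f 51 77 76
f 77 48 64
f 76 64 47
f 77 64 76
f 48 63 68
f 63 42 65
f 68 65 49
f 63 65 68
f 44 70 56
f 70 50 71
f 56 71 45
f 70 71 56
f 44 56 54
f 56 45 55
f 54 55 43
f 56 55 54
f 44 54 61
f 54 43 60
f 61 60 47
f 54 60 61
f 44 61 66
f 61 47 67
f 66 67 49
f 61 67 66
f 44 66 70
f 66 49 73
f 70 73 50
f 66 73 70
f 45 71 59
f 71 50 72
f 59 72 46
f 71 72 59
f 43 55 79
f 55 45 80
f 79 80 52
f 55 80 79
f 47 60 76
f 60 43 75
f 76 75 51
f 60 75 76
f 49 67 68
f 67 47 64
f 68 64 48
f 67 64 68
f 50 73 69
f 73 49 65
f 69 65 42
f 73 65 69
f 84 83 87
f 84 87 85
f 85 87 88
f 85 88 86
f 87 83 89
f 87 89 88
f 88 89 90
f 88 90 86
f 89 83 91
f 89 91 90
f 90 91 92
f 90 92 86
f 91 83 93
f 91 93 92
f 92 93 94
f 92 94 86
f 93 83 95
f 93 95 94
f 94 95 96
f 94 96 86
f 95 83 97
f 95 97 96
f 96 97 98
f 96 98 86
f 97 83 99
f 97 99 98
f 98 99 100
f 98 100 86
f 99 83 101
f 99 101 100
f 100 101 102
f 100 102 86
f 101 83 84
f 101 84 102
f 102 84 85
f 102 85 86
f 104 103 107
f 104 107 105
f 105 107 108
f 105 108 106
f 107 103 109
f 107 109 108
f 108 109 110
f 108 110 106
f 109 103 111
f 109 111 110
f 110 111 112
f 110 112 106
f 111 103 113
f 111 113 112
f 112 113 114
f 112 114 106
f 113 103 115
f 113 115 114
f 114 115 116
f 114 116 106
f 115 103 117
f 115 117 116
f 116 117 118
f 116 118 106
f 117 103 119
f 117 119 118
f 118 119 120
f 118 120 106
f 119 103 121
f 119 121 120
f 120 121 122
f 120 122 106
f 121 103 123
f 121 123 122
f 122 123 124
f 122 124 106
f 123 103 125
f 123 125 124
f 124 125 126
f 124 126 106
f 125 103 127
f 125 127 126
f 126 127 128
f 126 128 106
f 127 103 129
f 127 129 128
f 128 129 130
f 128 130 106
f 129 103 131
f 129 131 130
f 130 131 132
f 130 132 106
f 131 103 133
f 131 133 132
f 132 133 134
f 132 134 106
f 133 103 104
f 133 104 134
f 134 104 105
f 134 105 106

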